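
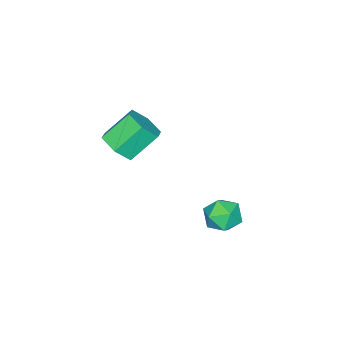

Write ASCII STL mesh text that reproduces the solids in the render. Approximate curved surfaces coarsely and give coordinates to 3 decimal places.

solid 
facet normal 0.589 -0.421 -0.690
outer loop
vertex 2.764 -4.765 1.965
vertex 2.253 -4.212 1.191
vertex 3.121 -3.788 1.674
endloop
endfacet
facet normal 0.737 -0.069 0.672
outer loop
vertex 2.764 -4.765 1.965
vertex 3.121 -3.788 1.674
vertex 1.639 -3.961 3.283
endloop
endfacet
facet normal 0.737 -0.069 0.672
outer loop
vertex 1.639 -3.961 3.283
vertex 3.121 -3.788 1.674
vertex 1.996 -2.984 2.991
endloop
endfacet
facet normal -0.588 0.421 0.690
outer loop
vertex 1.639 -3.961 3.283
vertex 1.996 -2.984 2.991
vertex 1.127 -3.408 2.509
endloop
endfacet
facet normal 0.589 -0.420 -0.690
outer loop
vertex 3.121 -3.788 1.674
vertex 2.253 -4.212 1.191
vertex 2.609 -3.235 0.9
endloop
endfacet
facet normal 0.655 0.749 0.102
outer loop
vertex 3.121 -3.788 1.674
vertex 2.609 -3.235 0.9
vertex 1.996 -2.984 2.991
endloop
endfacet
facet normal 0.655 0.749 0.102
outer loop
vertex 1.996 -2.984 2.991
vertex 2.609 -3.235 0.9
vertex 1.484 -2.431 2.217
endloop
endfacet
facet normal -0.588 0.421 0.690
outer loop
vertex 1.996 -2.984 2.991
vertex 1.484 -2.431 2.217
vertex 1.127 -3.408 2.509
endloop
endfacet
facet normal 0.589 -0.420 -0.690
outer loop
vertex 2.609 -3.235 0.9
vertex 2.253 -4.212 1.191
vertex 1.741 -3.659 0.417
endloop
endfacet
facet normal -0.082 0.818 -0.570
outer loop
vertex 2.609 -3.235 0.9
vertex 1.741 -3.659 0.417
vertex 1.484 -2.431 2.217
endloop
endfacet
facet normal -0.083 0.818 -0.570
outer loop
vertex 1.484 -2.431 2.217
vertex 1.741 -3.659 0.417
vertex 0.616 -2.855 1.735
endloop
endfacet
facet normal -0.589 0.421 0.690
outer loop
vertex 1.484 -2.431 2.217
vertex 0.616 -2.855 1.735
vertex 1.127 -3.408 2.509
endloop
endfacet
facet normal 0.588 -0.421 -0.690
outer loop
vertex 1.741 -3.659 0.417
vertex 2.253 -4.212 1.191
vertex 1.384 -4.636 0.709
endloop
endfacet
facet normal -0.738 0.069 -0.672
outer loop
vertex 1.741 -3.659 0.417
vertex 1.384 -4.636 0.709
vertex 0.616 -2.855 1.735
endloop
endfacet
facet normal -0.737 0.069 -0.672
outer loop
vertex 0.616 -2.855 1.735
vertex 1.384 -4.636 0.709
vertex 0.259 -3.832 2.026
endloop
endfacet
facet normal -0.589 0.421 0.690
outer loop
vertex 0.616 -2.855 1.735
vertex 0.259 -3.832 2.026
vertex 1.127 -3.408 2.509
endloop
endfacet
facet normal 0.588 -0.421 -0.690
outer loop
vertex 1.384 -4.636 0.709
vertex 2.253 -4.212 1.191
vertex 1.896 -5.189 1.483
endloop
endfacet
facet normal -0.655 -0.749 -0.102
outer loop
vertex 1.384 -4.636 0.709
vertex 1.896 -5.189 1.483
vertex 0.259 -3.832 2.026
endloop
endfacet
facet normal -0.655 -0.749 -0.102
outer loop
vertex 0.259 -3.832 2.026
vertex 1.896 -5.189 1.483
vertex 0.771 -4.385 2.8
endloop
endfacet
facet normal -0.589 0.420 0.690
outer loop
vertex 0.259 -3.832 2.026
vertex 0.771 -4.385 2.8
vertex 1.127 -3.408 2.509
endloop
endfacet
facet normal 0.589 -0.421 -0.690
outer loop
vertex 1.896 -5.189 1.483
vertex 2.253 -4.212 1.191
vertex 2.764 -4.765 1.965
endloop
endfacet
facet normal 0.083 -0.818 0.570
outer loop
vertex 1.896 -5.189 1.483
vertex 2.764 -4.765 1.965
vertex 0.771 -4.385 2.8
endloop
endfacet
facet normal 0.083 -0.818 0.569
outer loop
vertex 0.771 -4.385 2.8
vertex 2.764 -4.765 1.965
vertex 1.639 -3.961 3.283
endloop
endfacet
facet normal -0.589 0.420 0.690
outer loop
vertex 0.771 -4.385 2.8
vertex 1.639 -3.961 3.283
vertex 1.127 -3.408 2.509
endloop
endfacet
facet normal -0.630 -0.190 0.753
outer loop
vertex 1.689 2.119 -0.382
vertex 1.591 1.147 -0.709
vertex 2.327 1.391 -0.031
endloop
endfacet
facet normal -0.159 0.312 0.937
outer loop
vertex 1.689 2.119 -0.382
vertex 2.327 1.391 -0.031
vertex 2.694 2.321 -0.279
endloop
endfacet
facet normal -0.220 0.853 0.474
outer loop
vertex 1.689 2.119 -0.382
vertex 2.694 2.321 -0.279
vertex 2.184 2.652 -1.112
endloop
endfacet
facet normal -0.730 0.684 0.004
outer loop
vertex 1.689 2.119 -0.382
vertex 2.184 2.652 -1.112
vertex 1.503 1.927 -1.377
endloop
endfacet
facet normal -0.984 0.040 0.176
outer loop
vertex 1.689 2.119 -0.382
vertex 1.503 1.927 -1.377
vertex 1.591 1.147 -0.709
endloop
endfacet
facet normal 0.496 0.036 0.868
outer loop
vertex 2.694 2.321 -0.279
vertex 2.327 1.391 -0.031
vertex 3.217 1.473 -0.543
endloop
endfacet
facet normal -0.268 -0.776 0.570
outer loop
vertex 2.327 1.391 -0.031
vertex 1.591 1.147 -0.709
vertex 2.536 0.748 -0.808
endloop
endfacet
facet normal -0.839 -0.405 -0.362
outer loop
vertex 1.591 1.147 -0.709
vertex 1.503 1.927 -1.377
vertex 2.026 1.079 -1.641
endloop
endfacet
facet normal -0.428 0.636 -0.642
outer loop
vertex 1.503 1.927 -1.377
vertex 2.184 2.652 -1.112
vertex 2.393 2.009 -1.889
endloop
endfacet
facet normal 0.397 0.910 0.119
outer loop
vertex 2.184 2.652 -1.112
vertex 2.694 2.321 -0.279
vertex 3.129 2.253 -1.211
endloop
endfacet
facet normal 0.730 -0.684 -0.004
outer loop
vertex 3.031 1.281 -1.538
vertex 3.217 1.473 -0.543
vertex 2.536 0.748 -0.808
endloop
endfacet
facet normal 0.220 -0.853 -0.474
outer loop
vertex 3.031 1.281 -1.538
vertex 2.536 0.748 -0.808
vertex 2.026 1.079 -1.641
endloop
endfacet
facet normal 0.159 -0.312 -0.937
outer loop
vertex 3.031 1.281 -1.538
vertex 2.026 1.079 -1.641
vertex 2.393 2.009 -1.889
endloop
endfacet
facet normal 0.630 0.190 -0.753
outer loop
vertex 3.031 1.281 -1.538
vertex 2.393 2.009 -1.889
vertex 3.129 2.253 -1.211
endloop
endfacet
facet normal 0.984 -0.040 -0.176
outer loop
vertex 3.031 1.281 -1.538
vertex 3.129 2.253 -1.211
vertex 3.217 1.473 -0.543
endloop
endfacet
facet normal 0.428 -0.636 0.642
outer loop
vertex 2.536 0.748 -0.808
vertex 3.217 1.473 -0.543
vertex 2.327 1.391 -0.031
endloop
endfacet
facet normal -0.397 -0.910 -0.119
outer loop
vertex 2.026 1.079 -1.641
vertex 2.536 0.748 -0.808
vertex 1.591 1.147 -0.709
endloop
endfacet
facet normal -0.496 -0.036 -0.868
outer loop
vertex 2.393 2.009 -1.889
vertex 2.026 1.079 -1.641
vertex 1.503 1.927 -1.377
endloop
endfacet
facet normal 0.268 0.776 -0.570
outer loop
vertex 3.129 2.253 -1.211
vertex 2.393 2.009 -1.889
vertex 2.184 2.652 -1.112
endloop
endfacet
facet normal 0.839 0.405 0.362
outer loop
vertex 3.217 1.473 -0.543
vertex 3.129 2.253 -1.211
vertex 2.694 2.321 -0.279
endloop
endfacet

endsolid


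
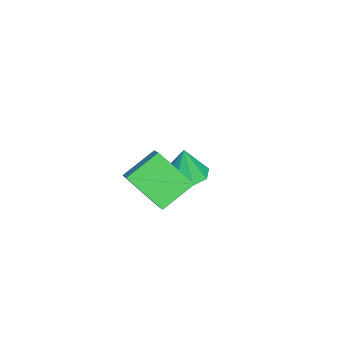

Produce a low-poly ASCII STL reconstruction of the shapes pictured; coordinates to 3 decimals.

solid 
facet normal -0.751 -0.406 -0.521
outer loop
vertex 1.034 0.207 1.159
vertex -0.1 1.162 2.049
vertex 1.2 1.735 -0.271
endloop
endfacet
facet normal 0.657 -0.552 -0.514
outer loop
vertex 1.98 2.158 0.271
vertex 1.034 0.207 1.159
vertex 1.2 1.735 -0.271
endloop
endfacet
facet normal -0.751 -0.406 -0.521
outer loop
vertex 1.2 1.735 -0.271
vertex -0.1 1.162 2.049
vertex 0.065 2.691 0.619
endloop
endfacet
facet normal 0.079 0.728 -0.681
outer loop
vertex 0.065 2.691 0.619
vertex 1.98 2.158 0.271
vertex 1.2 1.735 -0.271
endloop
endfacet
facet normal -0.079 -0.728 0.681
outer loop
vertex 1.034 0.207 1.159
vertex 0.68 1.585 2.591
vertex -0.1 1.162 2.049
endloop
endfacet
facet normal 0.656 -0.552 -0.515
outer loop
vertex 1.815 0.629 1.701
vertex 1.034 0.207 1.159
vertex 1.98 2.158 0.271
endloop
endfacet
facet normal -0.079 -0.728 0.681
outer loop
vertex 1.815 0.629 1.701
vertex 0.68 1.585 2.591
vertex 1.034 0.207 1.159
endloop
endfacet
facet normal -0.657 0.552 0.514
outer loop
vertex -0.1 1.162 2.049
vertex 0.68 1.585 2.591
vertex 0.065 2.691 0.619
endloop
endfacet
facet normal 0.079 0.728 -0.681
outer loop
vertex 0.846 3.113 1.161
vertex 1.98 2.158 0.271
vertex 0.065 2.691 0.619
endloop
endfacet
facet normal -0.656 0.553 0.514
outer loop
vertex 0.065 2.691 0.619
vertex 0.68 1.585 2.591
vertex 0.846 3.113 1.161
endloop
endfacet
facet normal 0.751 0.406 0.521
outer loop
vertex 0.846 3.113 1.161
vertex 1.815 0.629 1.701
vertex 1.98 2.158 0.271
endloop
endfacet
facet normal 0.751 0.406 0.521
outer loop
vertex 0.68 1.585 2.591
vertex 1.815 0.629 1.701
vertex 0.846 3.113 1.161
endloop
endfacet
facet normal -0.097 0.050 -0.994
outer loop
vertex -3.38 0.548 -2.317
vertex -3.889 1.381 -2.225
vertex -2.941 1.156 -2.329
endloop
endfacet
facet normal 0.750 -0.534 0.390
outer loop
vertex -3.38 0.548 -2.317
vertex -2.941 1.156 -2.329
vertex -3.731 1.299 -0.615
endloop
endfacet
facet normal -0.097 0.049 -0.994
outer loop
vertex -2.941 1.156 -2.329
vertex -3.889 1.381 -2.225
vertex -3.057 1.896 -2.281
endloop
endfacet
facet normal 0.906 0.116 0.408
outer loop
vertex -2.941 1.156 -2.329
vertex -3.057 1.896 -2.281
vertex -3.731 1.299 -0.615
endloop
endfacet
facet normal -0.098 0.051 -0.994
outer loop
vertex -3.057 1.896 -2.281
vertex -3.889 1.381 -2.225
vertex -3.661 2.333 -2.199
endloop
endfacet
facet normal 0.558 0.683 0.471
outer loop
vertex -3.057 1.896 -2.281
vertex -3.661 2.333 -2.199
vertex -3.731 1.299 -0.615
endloop
endfacet
facet normal -0.097 0.050 -0.994
outer loop
vertex -3.661 2.333 -2.199
vertex -3.889 1.381 -2.225
vertex -4.398 2.213 -2.133
endloop
endfacet
facet normal -0.088 0.836 0.542
outer loop
vertex -3.661 2.333 -2.199
vertex -4.398 2.213 -2.133
vertex -3.731 1.299 -0.615
endloop
endfacet
facet normal -0.097 0.051 -0.994
outer loop
vertex -4.398 2.213 -2.133
vertex -3.889 1.381 -2.225
vertex -4.837 1.605 -2.121
endloop
endfacet
facet normal -0.655 0.485 0.580
outer loop
vertex -4.398 2.213 -2.133
vertex -4.837 1.605 -2.121
vertex -3.731 1.299 -0.615
endloop
endfacet
facet normal -0.097 0.051 -0.994
outer loop
vertex -4.837 1.605 -2.121
vertex -3.889 1.381 -2.225
vertex -4.721 0.866 -2.17
endloop
endfacet
facet normal -0.811 -0.165 0.562
outer loop
vertex -4.837 1.605 -2.121
vertex -4.721 0.866 -2.17
vertex -3.731 1.299 -0.615
endloop
endfacet
facet normal -0.097 0.050 -0.994
outer loop
vertex -4.721 0.866 -2.17
vertex -3.889 1.381 -2.225
vertex -4.117 0.428 -2.251
endloop
endfacet
facet normal -0.464 -0.732 0.499
outer loop
vertex -4.721 0.866 -2.17
vertex -4.117 0.428 -2.251
vertex -3.731 1.299 -0.615
endloop
endfacet
facet normal -0.097 0.050 -0.994
outer loop
vertex -4.117 0.428 -2.251
vertex -3.889 1.381 -2.225
vertex -3.38 0.548 -2.317
endloop
endfacet
facet normal 0.182 -0.885 0.428
outer loop
vertex -4.117 0.428 -2.251
vertex -3.38 0.548 -2.317
vertex -3.731 1.299 -0.615
endloop
endfacet

endsolid


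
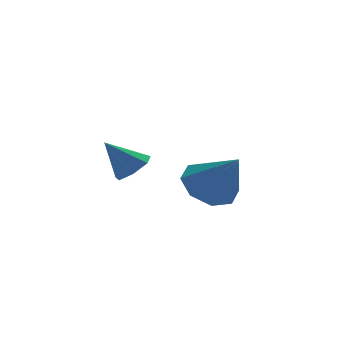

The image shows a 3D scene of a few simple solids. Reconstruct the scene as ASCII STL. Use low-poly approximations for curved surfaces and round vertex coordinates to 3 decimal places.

solid 
facet normal 0.555 -0.303 -0.775
outer loop
vertex 1.054 0.909 -0.172
vertex 0.469 0.982 -0.619
vertex 0.984 1.485 -0.447
endloop
endfacet
facet normal 0.517 0.419 0.747
outer loop
vertex 1.054 0.909 -0.172
vertex 0.984 1.485 -0.447
vertex -0.329 1.418 0.499
endloop
endfacet
facet normal 0.554 -0.302 -0.776
outer loop
vertex 0.984 1.485 -0.447
vertex 0.469 0.982 -0.619
vertex 0.526 1.683 -0.851
endloop
endfacet
facet normal 0.157 0.945 0.285
outer loop
vertex 0.984 1.485 -0.447
vertex 0.526 1.683 -0.851
vertex -0.329 1.418 0.499
endloop
endfacet
facet normal 0.554 -0.302 -0.776
outer loop
vertex 0.526 1.683 -0.851
vertex 0.469 0.982 -0.619
vertex 0.025 1.353 -1.08
endloop
endfacet
facet normal -0.497 0.856 -0.147
outer loop
vertex 0.526 1.683 -0.851
vertex 0.025 1.353 -1.08
vertex -0.329 1.418 0.499
endloop
endfacet
facet normal 0.553 -0.302 -0.776
outer loop
vertex 0.025 1.353 -1.08
vertex 0.469 0.982 -0.619
vertex -0.142 0.744 -0.962
endloop
endfacet
facet normal -0.950 0.218 -0.222
outer loop
vertex 0.025 1.353 -1.08
vertex -0.142 0.744 -0.962
vertex -0.329 1.418 0.499
endloop
endfacet
facet normal 0.554 -0.303 -0.776
outer loop
vertex -0.142 0.744 -0.962
vertex 0.469 0.982 -0.619
vertex 0.151 0.315 -0.585
endloop
endfacet
facet normal -0.864 -0.489 0.115
outer loop
vertex -0.142 0.744 -0.962
vertex 0.151 0.315 -0.585
vertex -0.329 1.418 0.499
endloop
endfacet
facet normal 0.553 -0.303 -0.776
outer loop
vertex 0.151 0.315 -0.585
vertex 0.469 0.982 -0.619
vertex 0.684 0.388 -0.234
endloop
endfacet
facet normal -0.302 -0.732 0.611
outer loop
vertex 0.151 0.315 -0.585
vertex 0.684 0.388 -0.234
vertex -0.329 1.418 0.499
endloop
endfacet
facet normal 0.555 -0.302 -0.775
outer loop
vertex 0.684 0.388 -0.234
vertex 0.469 0.982 -0.619
vertex 1.054 0.909 -0.172
endloop
endfacet
facet normal 0.312 -0.328 0.892
outer loop
vertex 0.684 0.388 -0.234
vertex 1.054 0.909 -0.172
vertex -0.329 1.418 0.499
endloop
endfacet
facet normal -0.182 0.638 -0.748
outer loop
vertex 2.401 -2.495 -0.707
vertex 1.471 -2.337 -0.346
vertex 2.374 -1.91 -0.202
endloop
endfacet
facet normal 0.960 -0.156 0.232
outer loop
vertex 2.401 -2.495 -0.707
vertex 2.374 -1.91 -0.202
vertex 1.809 -3.523 1.046
endloop
endfacet
facet normal -0.182 0.637 -0.749
outer loop
vertex 2.374 -1.91 -0.202
vertex 1.471 -2.337 -0.346
vertex 1.819 -1.575 0.218
endloop
endfacet
facet normal 0.682 0.283 0.675
outer loop
vertex 2.374 -1.91 -0.202
vertex 1.819 -1.575 0.218
vertex 1.809 -3.523 1.046
endloop
endfacet
facet normal -0.183 0.637 -0.749
outer loop
vertex 1.819 -1.575 0.218
vertex 1.471 -2.337 -0.346
vertex 1.059 -1.687 0.308
endloop
endfacet
facet normal 0.051 0.390 0.919
outer loop
vertex 1.819 -1.575 0.218
vertex 1.059 -1.687 0.308
vertex 1.809 -3.523 1.046
endloop
endfacet
facet normal -0.181 0.638 -0.748
outer loop
vertex 1.059 -1.687 0.308
vertex 1.471 -2.337 -0.346
vertex 0.54 -2.179 0.014
endloop
endfacet
facet normal -0.561 0.101 0.822
outer loop
vertex 1.059 -1.687 0.308
vertex 0.54 -2.179 0.014
vertex 1.809 -3.523 1.046
endloop
endfacet
facet normal -0.182 0.636 -0.750
outer loop
vertex 0.54 -2.179 0.014
vertex 1.471 -2.337 -0.346
vertex 0.567 -2.765 -0.49
endloop
endfacet
facet normal -0.797 -0.415 0.440
outer loop
vertex 0.54 -2.179 0.014
vertex 0.567 -2.765 -0.49
vertex 1.809 -3.523 1.046
endloop
endfacet
facet normal -0.183 0.637 -0.749
outer loop
vertex 0.567 -2.765 -0.49
vertex 1.471 -2.337 -0.346
vertex 1.123 -3.099 -0.91
endloop
endfacet
facet normal -0.517 -0.856 -0.004
outer loop
vertex 0.567 -2.765 -0.49
vertex 1.123 -3.099 -0.91
vertex 1.809 -3.523 1.046
endloop
endfacet
facet normal -0.182 0.637 -0.749
outer loop
vertex 1.123 -3.099 -0.91
vertex 1.471 -2.337 -0.346
vertex 1.882 -2.988 -1.0
endloop
endfacet
facet normal 0.111 -0.962 -0.248
outer loop
vertex 1.123 -3.099 -0.91
vertex 1.882 -2.988 -1.0
vertex 1.809 -3.523 1.046
endloop
endfacet
facet normal -0.182 0.637 -0.749
outer loop
vertex 1.882 -2.988 -1.0
vertex 1.471 -2.337 -0.346
vertex 2.401 -2.495 -0.707
endloop
endfacet
facet normal 0.724 -0.673 -0.150
outer loop
vertex 1.882 -2.988 -1.0
vertex 2.401 -2.495 -0.707
vertex 1.809 -3.523 1.046
endloop
endfacet

endsolid


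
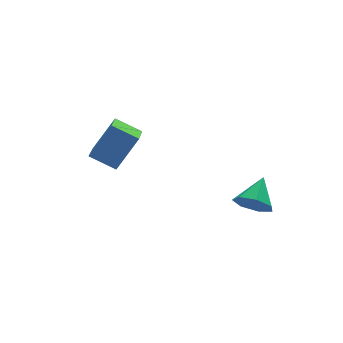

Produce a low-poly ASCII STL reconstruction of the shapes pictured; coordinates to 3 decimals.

solid 
facet normal -0.697 0.561 0.447
outer loop
vertex -2.739 -0.03 3.217
vertex -2.021 1.448 2.481
vertex -3.741 -0.209 1.881
endloop
endfacet
facet normal -0.399 -0.821 0.409
outer loop
vertex -2.899 -0.888 1.339
vertex -2.739 -0.03 3.217
vertex -3.741 -0.209 1.881
endloop
endfacet
facet normal -0.696 0.561 0.448
outer loop
vertex -3.741 -0.209 1.881
vertex -2.021 1.448 2.481
vertex -3.024 1.269 1.145
endloop
endfacet
facet normal -0.597 -0.106 -0.795
outer loop
vertex -3.024 1.269 1.145
vertex -2.899 -0.888 1.339
vertex -3.741 -0.209 1.881
endloop
endfacet
facet normal 0.597 0.106 0.795
outer loop
vertex -2.739 -0.03 3.217
vertex -1.179 0.769 1.939
vertex -2.021 1.448 2.481
endloop
endfacet
facet normal -0.398 -0.821 0.409
outer loop
vertex -1.896 -0.709 2.675
vertex -2.739 -0.03 3.217
vertex -2.899 -0.888 1.339
endloop
endfacet
facet normal 0.597 0.106 0.795
outer loop
vertex -1.896 -0.709 2.675
vertex -1.179 0.769 1.939
vertex -2.739 -0.03 3.217
endloop
endfacet
facet normal 0.399 0.821 -0.409
outer loop
vertex -2.021 1.448 2.481
vertex -1.179 0.769 1.939
vertex -3.024 1.269 1.145
endloop
endfacet
facet normal -0.597 -0.106 -0.795
outer loop
vertex -2.181 0.59 0.603
vertex -2.899 -0.888 1.339
vertex -3.024 1.269 1.145
endloop
endfacet
facet normal 0.398 0.821 -0.409
outer loop
vertex -3.024 1.269 1.145
vertex -1.179 0.769 1.939
vertex -2.181 0.59 0.603
endloop
endfacet
facet normal 0.696 -0.561 -0.448
outer loop
vertex -2.181 0.59 0.603
vertex -1.896 -0.709 2.675
vertex -2.899 -0.888 1.339
endloop
endfacet
facet normal 0.697 -0.561 -0.447
outer loop
vertex -1.179 0.769 1.939
vertex -1.896 -0.709 2.675
vertex -2.181 0.59 0.603
endloop
endfacet
facet normal -0.591 -0.601 -0.538
outer loop
vertex 2.164 -2.765 -1.295
vertex 1.794 -3.024 -0.599
vertex 1.589 -2.385 -1.088
endloop
endfacet
facet normal 0.375 0.812 -0.448
outer loop
vertex 2.164 -2.765 -1.295
vertex 1.589 -2.385 -1.088
vertex 2.626 -2.176 0.159
endloop
endfacet
facet normal -0.590 -0.601 -0.539
outer loop
vertex 1.589 -2.385 -1.088
vertex 1.794 -3.024 -0.599
vertex 1.167 -2.486 -0.513
endloop
endfacet
facet normal -0.214 0.977 0.014
outer loop
vertex 1.589 -2.385 -1.088
vertex 1.167 -2.486 -0.513
vertex 2.626 -2.176 0.159
endloop
endfacet
facet normal -0.590 -0.602 -0.537
outer loop
vertex 1.167 -2.486 -0.513
vertex 1.794 -3.024 -0.599
vertex 1.218 -2.992 -0.002
endloop
endfacet
facet normal -0.433 0.618 0.656
outer loop
vertex 1.167 -2.486 -0.513
vertex 1.218 -2.992 -0.002
vertex 2.626 -2.176 0.159
endloop
endfacet
facet normal -0.591 -0.601 -0.538
outer loop
vertex 1.218 -2.992 -0.002
vertex 1.794 -3.024 -0.599
vertex 1.702 -3.522 0.058
endloop
endfacet
facet normal -0.117 0.006 0.993
outer loop
vertex 1.218 -2.992 -0.002
vertex 1.702 -3.522 0.058
vertex 2.626 -2.176 0.159
endloop
endfacet
facet normal -0.591 -0.601 -0.538
outer loop
vertex 1.702 -3.522 0.058
vertex 1.794 -3.024 -0.599
vertex 2.255 -3.677 -0.376
endloop
endfacet
facet normal 0.495 -0.398 0.773
outer loop
vertex 1.702 -3.522 0.058
vertex 2.255 -3.677 -0.376
vertex 2.626 -2.176 0.159
endloop
endfacet
facet normal -0.591 -0.601 -0.539
outer loop
vertex 2.255 -3.677 -0.376
vertex 1.794 -3.024 -0.599
vertex 2.461 -3.34 -0.978
endloop
endfacet
facet normal 0.943 -0.290 0.160
outer loop
vertex 2.255 -3.677 -0.376
vertex 2.461 -3.34 -0.978
vertex 2.626 -2.176 0.159
endloop
endfacet
facet normal -0.591 -0.602 -0.538
outer loop
vertex 2.461 -3.34 -0.978
vertex 1.794 -3.024 -0.599
vertex 2.164 -2.765 -1.295
endloop
endfacet
facet normal 0.890 0.248 -0.383
outer loop
vertex 2.461 -3.34 -0.978
vertex 2.164 -2.765 -1.295
vertex 2.626 -2.176 0.159
endloop
endfacet

endsolid


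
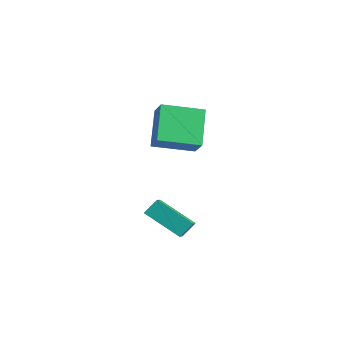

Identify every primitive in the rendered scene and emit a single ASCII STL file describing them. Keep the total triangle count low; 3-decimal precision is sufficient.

solid 
facet normal -0.735 -0.449 0.509
outer loop
vertex 3.328 -2.431 -0.759
vertex 2.536 -1.8 -1.346
vertex 3.284 -3.058 -1.375
endloop
endfacet
facet normal 0.677 -0.540 0.501
outer loop
vertex 4.724 -2.18 -2.374
vertex 3.328 -2.431 -0.759
vertex 3.284 -3.058 -1.375
endloop
endfacet
facet normal -0.734 -0.448 0.510
outer loop
vertex 3.284 -3.058 -1.375
vertex 2.536 -1.8 -1.346
vertex 2.492 -2.428 -1.961
endloop
endfacet
facet normal -0.050 -0.713 -0.699
outer loop
vertex 2.492 -2.428 -1.961
vertex 4.724 -2.18 -2.374
vertex 3.284 -3.058 -1.375
endloop
endfacet
facet normal 0.050 0.713 0.699
outer loop
vertex 3.328 -2.431 -0.759
vertex 3.976 -0.922 -2.345
vertex 2.536 -1.8 -1.346
endloop
endfacet
facet normal 0.677 -0.539 0.502
outer loop
vertex 4.768 -1.552 -1.759
vertex 3.328 -2.431 -0.759
vertex 4.724 -2.18 -2.374
endloop
endfacet
facet normal 0.050 0.713 0.699
outer loop
vertex 4.768 -1.552 -1.759
vertex 3.976 -0.922 -2.345
vertex 3.328 -2.431 -0.759
endloop
endfacet
facet normal -0.677 0.539 -0.502
outer loop
vertex 2.536 -1.8 -1.346
vertex 3.976 -0.922 -2.345
vertex 2.492 -2.428 -1.961
endloop
endfacet
facet normal -0.050 -0.713 -0.699
outer loop
vertex 3.932 -1.549 -2.961
vertex 4.724 -2.18 -2.374
vertex 2.492 -2.428 -1.961
endloop
endfacet
facet normal -0.677 0.539 -0.501
outer loop
vertex 2.492 -2.428 -1.961
vertex 3.976 -0.922 -2.345
vertex 3.932 -1.549 -2.961
endloop
endfacet
facet normal 0.735 0.448 -0.510
outer loop
vertex 3.932 -1.549 -2.961
vertex 4.768 -1.552 -1.759
vertex 4.724 -2.18 -2.374
endloop
endfacet
facet normal 0.734 0.449 -0.509
outer loop
vertex 3.976 -0.922 -2.345
vertex 4.768 -1.552 -1.759
vertex 3.932 -1.549 -2.961
endloop
endfacet
facet normal -0.561 0.443 0.700
outer loop
vertex -1.628 0.812 1.946
vertex -0.761 2.625 1.494
vertex -2.548 1.033 1.069
endloop
endfacet
facet normal -0.421 -0.880 0.219
outer loop
vertex -1.359 0.095 -0.414
vertex -1.628 0.812 1.946
vertex -2.548 1.033 1.069
endloop
endfacet
facet normal -0.561 0.443 0.700
outer loop
vertex -2.548 1.033 1.069
vertex -0.761 2.625 1.494
vertex -1.681 2.846 0.617
endloop
endfacet
facet normal -0.713 0.171 -0.680
outer loop
vertex -1.681 2.846 0.617
vertex -1.359 0.095 -0.414
vertex -2.548 1.033 1.069
endloop
endfacet
facet normal 0.713 -0.171 0.680
outer loop
vertex -1.628 0.812 1.946
vertex 0.428 1.687 0.011
vertex -0.761 2.625 1.494
endloop
endfacet
facet normal -0.421 -0.880 0.219
outer loop
vertex -0.439 -0.126 0.463
vertex -1.628 0.812 1.946
vertex -1.359 0.095 -0.414
endloop
endfacet
facet normal 0.713 -0.171 0.680
outer loop
vertex -0.439 -0.126 0.463
vertex 0.428 1.687 0.011
vertex -1.628 0.812 1.946
endloop
endfacet
facet normal 0.421 0.880 -0.219
outer loop
vertex -0.761 2.625 1.494
vertex 0.428 1.687 0.011
vertex -1.681 2.846 0.617
endloop
endfacet
facet normal -0.713 0.171 -0.680
outer loop
vertex -0.492 1.908 -0.866
vertex -1.359 0.095 -0.414
vertex -1.681 2.846 0.617
endloop
endfacet
facet normal 0.421 0.880 -0.219
outer loop
vertex -1.681 2.846 0.617
vertex 0.428 1.687 0.011
vertex -0.492 1.908 -0.866
endloop
endfacet
facet normal 0.561 -0.443 -0.700
outer loop
vertex -0.492 1.908 -0.866
vertex -0.439 -0.126 0.463
vertex -1.359 0.095 -0.414
endloop
endfacet
facet normal 0.561 -0.443 -0.700
outer loop
vertex 0.428 1.687 0.011
vertex -0.439 -0.126 0.463
vertex -0.492 1.908 -0.866
endloop
endfacet

endsolid


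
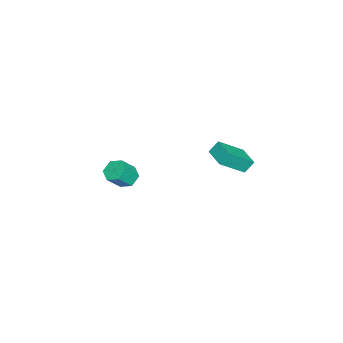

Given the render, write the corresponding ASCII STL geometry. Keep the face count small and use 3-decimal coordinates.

solid 
facet normal -0.506 0.420 -0.753
outer loop
vertex -0.79 -2.525 -2.037
vertex -1.411 -2.916 -1.838
vertex -1.283 -2.228 -1.54
endloop
endfacet
facet normal 0.570 0.818 0.076
outer loop
vertex -0.79 -2.525 -2.037
vertex -1.283 -2.228 -1.54
vertex -0.108 -3.094 -1.02
endloop
endfacet
facet normal 0.570 0.818 0.076
outer loop
vertex -0.108 -3.094 -1.02
vertex -1.283 -2.228 -1.54
vertex -0.601 -2.797 -0.523
endloop
endfacet
facet normal 0.505 -0.422 0.753
outer loop
vertex -0.108 -3.094 -1.02
vertex -0.601 -2.797 -0.523
vertex -0.729 -3.484 -0.822
endloop
endfacet
facet normal -0.505 0.420 -0.754
outer loop
vertex -1.283 -2.228 -1.54
vertex -1.411 -2.916 -1.838
vertex -1.904 -2.619 -1.342
endloop
endfacet
facet normal -0.278 0.747 0.604
outer loop
vertex -1.283 -2.228 -1.54
vertex -1.904 -2.619 -1.342
vertex -0.601 -2.797 -0.523
endloop
endfacet
facet normal -0.278 0.747 0.604
outer loop
vertex -0.601 -2.797 -0.523
vertex -1.904 -2.619 -1.342
vertex -1.222 -3.188 -0.325
endloop
endfacet
facet normal 0.506 -0.422 0.753
outer loop
vertex -0.601 -2.797 -0.523
vertex -1.222 -3.188 -0.325
vertex -0.729 -3.484 -0.822
endloop
endfacet
facet normal -0.505 0.421 -0.754
outer loop
vertex -1.904 -2.619 -1.342
vertex -1.411 -2.916 -1.838
vertex -2.032 -3.306 -1.64
endloop
endfacet
facet normal -0.846 -0.071 0.528
outer loop
vertex -1.904 -2.619 -1.342
vertex -2.032 -3.306 -1.64
vertex -1.222 -3.188 -0.325
endloop
endfacet
facet normal -0.846 -0.071 0.528
outer loop
vertex -1.222 -3.188 -0.325
vertex -2.032 -3.306 -1.64
vertex -1.35 -3.875 -0.623
endloop
endfacet
facet normal 0.506 -0.421 0.753
outer loop
vertex -1.222 -3.188 -0.325
vertex -1.35 -3.875 -0.623
vertex -0.729 -3.484 -0.822
endloop
endfacet
facet normal -0.505 0.422 -0.753
outer loop
vertex -2.032 -3.306 -1.64
vertex -1.411 -2.916 -1.838
vertex -1.539 -3.603 -2.137
endloop
endfacet
facet normal -0.570 -0.818 -0.076
outer loop
vertex -2.032 -3.306 -1.64
vertex -1.539 -3.603 -2.137
vertex -1.35 -3.875 -0.623
endloop
endfacet
facet normal -0.570 -0.818 -0.076
outer loop
vertex -1.35 -3.875 -0.623
vertex -1.539 -3.603 -2.137
vertex -0.857 -4.172 -1.12
endloop
endfacet
facet normal 0.506 -0.420 0.753
outer loop
vertex -1.35 -3.875 -0.623
vertex -0.857 -4.172 -1.12
vertex -0.729 -3.484 -0.822
endloop
endfacet
facet normal -0.506 0.422 -0.753
outer loop
vertex -1.539 -3.603 -2.137
vertex -1.411 -2.916 -1.838
vertex -0.918 -3.212 -2.335
endloop
endfacet
facet normal 0.278 -0.747 -0.604
outer loop
vertex -1.539 -3.603 -2.137
vertex -0.918 -3.212 -2.335
vertex -0.857 -4.172 -1.12
endloop
endfacet
facet normal 0.278 -0.747 -0.604
outer loop
vertex -0.857 -4.172 -1.12
vertex -0.918 -3.212 -2.335
vertex -0.236 -3.781 -1.318
endloop
endfacet
facet normal 0.505 -0.420 0.754
outer loop
vertex -0.857 -4.172 -1.12
vertex -0.236 -3.781 -1.318
vertex -0.729 -3.484 -0.822
endloop
endfacet
facet normal -0.506 0.421 -0.753
outer loop
vertex -0.918 -3.212 -2.335
vertex -1.411 -2.916 -1.838
vertex -0.79 -2.525 -2.037
endloop
endfacet
facet normal 0.846 0.071 -0.528
outer loop
vertex -0.918 -3.212 -2.335
vertex -0.79 -2.525 -2.037
vertex -0.236 -3.781 -1.318
endloop
endfacet
facet normal 0.846 0.071 -0.528
outer loop
vertex -0.236 -3.781 -1.318
vertex -0.79 -2.525 -2.037
vertex -0.108 -3.094 -1.02
endloop
endfacet
facet normal 0.505 -0.421 0.754
outer loop
vertex -0.236 -3.781 -1.318
vertex -0.108 -3.094 -1.02
vertex -0.729 -3.484 -0.822
endloop
endfacet
facet normal -0.351 0.520 0.778
outer loop
vertex 1.931 2.835 4.708
vertex 2.966 3.621 4.65
vertex 0.999 3.977 3.524
endloop
endfacet
facet normal -0.796 -0.603 0.045
outer loop
vertex 1.294 3.539 2.87
vertex 1.931 2.835 4.708
vertex 0.999 3.977 3.524
endloop
endfacet
facet normal -0.351 0.521 0.778
outer loop
vertex 0.999 3.977 3.524
vertex 2.966 3.621 4.65
vertex 2.034 4.762 3.466
endloop
endfacet
facet normal -0.493 0.604 -0.627
outer loop
vertex 2.034 4.762 3.466
vertex 1.294 3.539 2.87
vertex 0.999 3.977 3.524
endloop
endfacet
facet normal 0.493 -0.603 0.627
outer loop
vertex 1.931 2.835 4.708
vertex 3.261 3.183 3.996
vertex 2.966 3.621 4.65
endloop
endfacet
facet normal -0.796 -0.604 0.045
outer loop
vertex 2.226 2.398 4.054
vertex 1.931 2.835 4.708
vertex 1.294 3.539 2.87
endloop
endfacet
facet normal 0.493 -0.604 0.626
outer loop
vertex 2.226 2.398 4.054
vertex 3.261 3.183 3.996
vertex 1.931 2.835 4.708
endloop
endfacet
facet normal 0.796 0.603 -0.045
outer loop
vertex 2.966 3.621 4.65
vertex 3.261 3.183 3.996
vertex 2.034 4.762 3.466
endloop
endfacet
facet normal -0.494 0.604 -0.626
outer loop
vertex 2.329 4.325 2.812
vertex 1.294 3.539 2.87
vertex 2.034 4.762 3.466
endloop
endfacet
facet normal 0.796 0.604 -0.044
outer loop
vertex 2.034 4.762 3.466
vertex 3.261 3.183 3.996
vertex 2.329 4.325 2.812
endloop
endfacet
facet normal 0.352 -0.520 -0.778
outer loop
vertex 2.329 4.325 2.812
vertex 2.226 2.398 4.054
vertex 1.294 3.539 2.87
endloop
endfacet
facet normal 0.351 -0.520 -0.778
outer loop
vertex 3.261 3.183 3.996
vertex 2.226 2.398 4.054
vertex 2.329 4.325 2.812
endloop
endfacet

endsolid


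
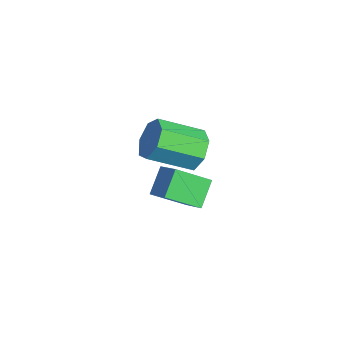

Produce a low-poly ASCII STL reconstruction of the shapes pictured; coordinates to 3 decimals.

solid 
facet normal -0.575 0.487 0.657
outer loop
vertex -3.696 -2.599 0.625
vertex -3.566 -1.201 -0.298
vertex -4.674 -2.916 0.005
endloop
endfacet
facet normal -0.078 -0.832 0.549
outer loop
vertex -3.914 -3.559 -0.862
vertex -3.696 -2.599 0.625
vertex -4.674 -2.916 0.005
endloop
endfacet
facet normal -0.575 0.487 0.657
outer loop
vertex -4.674 -2.916 0.005
vertex -3.566 -1.201 -0.298
vertex -4.543 -1.518 -0.917
endloop
endfacet
facet normal -0.814 -0.265 -0.517
outer loop
vertex -4.543 -1.518 -0.917
vertex -3.914 -3.559 -0.862
vertex -4.674 -2.916 0.005
endloop
endfacet
facet normal 0.814 0.265 0.517
outer loop
vertex -3.696 -2.599 0.625
vertex -2.806 -1.844 -1.165
vertex -3.566 -1.201 -0.298
endloop
endfacet
facet normal -0.078 -0.832 0.549
outer loop
vertex -2.937 -3.242 -0.243
vertex -3.696 -2.599 0.625
vertex -3.914 -3.559 -0.862
endloop
endfacet
facet normal 0.815 0.264 0.516
outer loop
vertex -2.937 -3.242 -0.243
vertex -2.806 -1.844 -1.165
vertex -3.696 -2.599 0.625
endloop
endfacet
facet normal 0.078 0.832 -0.549
outer loop
vertex -3.566 -1.201 -0.298
vertex -2.806 -1.844 -1.165
vertex -4.543 -1.518 -0.917
endloop
endfacet
facet normal -0.815 -0.265 -0.516
outer loop
vertex -3.784 -2.161 -1.785
vertex -3.914 -3.559 -0.862
vertex -4.543 -1.518 -0.917
endloop
endfacet
facet normal 0.078 0.832 -0.549
outer loop
vertex -4.543 -1.518 -0.917
vertex -2.806 -1.844 -1.165
vertex -3.784 -2.161 -1.785
endloop
endfacet
facet normal 0.575 -0.487 -0.657
outer loop
vertex -3.784 -2.161 -1.785
vertex -2.937 -3.242 -0.243
vertex -3.914 -3.559 -0.862
endloop
endfacet
facet normal 0.575 -0.487 -0.657
outer loop
vertex -2.806 -1.844 -1.165
vertex -2.937 -3.242 -0.243
vertex -3.784 -2.161 -1.785
endloop
endfacet
facet normal 0.122 0.878 -0.463
outer loop
vertex -2.069 -1.796 3.55
vertex -2.421 -2.154 2.779
vertex -2.861 -1.73 3.467
endloop
endfacet
facet normal -0.053 0.471 0.881
outer loop
vertex -2.069 -1.796 3.55
vertex -2.861 -1.73 3.467
vertex -2.307 -3.509 4.452
endloop
endfacet
facet normal -0.052 0.471 0.880
outer loop
vertex -2.307 -3.509 4.452
vertex -2.861 -1.73 3.467
vertex -3.098 -3.443 4.37
endloop
endfacet
facet normal -0.121 -0.878 0.462
outer loop
vertex -2.307 -3.509 4.452
vertex -3.098 -3.443 4.37
vertex -2.659 -3.866 3.681
endloop
endfacet
facet normal 0.122 0.878 -0.463
outer loop
vertex -2.861 -1.73 3.467
vertex -2.421 -2.154 2.779
vertex -3.321 -1.983 2.866
endloop
endfacet
facet normal -0.808 0.358 0.468
outer loop
vertex -2.861 -1.73 3.467
vertex -3.321 -1.983 2.866
vertex -3.098 -3.443 4.37
endloop
endfacet
facet normal -0.808 0.358 0.468
outer loop
vertex -3.098 -3.443 4.37
vertex -3.321 -1.983 2.866
vertex -3.558 -3.695 3.768
endloop
endfacet
facet normal -0.122 -0.879 0.461
outer loop
vertex -3.098 -3.443 4.37
vertex -3.558 -3.695 3.768
vertex -2.659 -3.866 3.681
endloop
endfacet
facet normal 0.122 0.878 -0.462
outer loop
vertex -3.321 -1.983 2.866
vertex -2.421 -2.154 2.779
vertex -3.104 -2.364 2.199
endloop
endfacet
facet normal -0.955 -0.024 -0.297
outer loop
vertex -3.321 -1.983 2.866
vertex -3.104 -2.364 2.199
vertex -3.558 -3.695 3.768
endloop
endfacet
facet normal -0.955 -0.024 -0.297
outer loop
vertex -3.558 -3.695 3.768
vertex -3.104 -2.364 2.199
vertex -3.341 -4.077 3.102
endloop
endfacet
facet normal -0.122 -0.878 0.464
outer loop
vertex -3.558 -3.695 3.768
vertex -3.341 -4.077 3.102
vertex -2.659 -3.866 3.681
endloop
endfacet
facet normal 0.122 0.878 -0.462
outer loop
vertex -3.104 -2.364 2.199
vertex -2.421 -2.154 2.779
vertex -2.373 -2.587 1.969
endloop
endfacet
facet normal -0.382 -0.389 -0.838
outer loop
vertex -3.104 -2.364 2.199
vertex -2.373 -2.587 1.969
vertex -3.341 -4.077 3.102
endloop
endfacet
facet normal -0.383 -0.388 -0.838
outer loop
vertex -3.341 -4.077 3.102
vertex -2.373 -2.587 1.969
vertex -2.61 -4.3 2.871
endloop
endfacet
facet normal -0.122 -0.878 0.463
outer loop
vertex -3.341 -4.077 3.102
vertex -2.61 -4.3 2.871
vertex -2.659 -3.866 3.681
endloop
endfacet
facet normal 0.122 0.878 -0.462
outer loop
vertex -2.373 -2.587 1.969
vertex -2.421 -2.154 2.779
vertex -1.678 -2.484 2.348
endloop
endfacet
facet normal 0.477 -0.460 -0.749
outer loop
vertex -2.373 -2.587 1.969
vertex -1.678 -2.484 2.348
vertex -2.61 -4.3 2.871
endloop
endfacet
facet normal 0.478 -0.461 -0.748
outer loop
vertex -2.61 -4.3 2.871
vertex -1.678 -2.484 2.348
vertex -1.916 -4.196 3.25
endloop
endfacet
facet normal -0.121 -0.878 0.463
outer loop
vertex -2.61 -4.3 2.871
vertex -1.916 -4.196 3.25
vertex -2.659 -3.866 3.681
endloop
endfacet
facet normal 0.122 0.878 -0.462
outer loop
vertex -1.678 -2.484 2.348
vertex -2.421 -2.154 2.779
vertex -1.543 -2.132 3.052
endloop
endfacet
facet normal 0.978 -0.186 -0.095
outer loop
vertex -1.678 -2.484 2.348
vertex -1.543 -2.132 3.052
vertex -1.916 -4.196 3.25
endloop
endfacet
facet normal 0.978 -0.186 -0.096
outer loop
vertex -1.916 -4.196 3.25
vertex -1.543 -2.132 3.052
vertex -1.78 -3.844 3.954
endloop
endfacet
facet normal -0.122 -0.878 0.463
outer loop
vertex -1.916 -4.196 3.25
vertex -1.78 -3.844 3.954
vertex -2.659 -3.866 3.681
endloop
endfacet
facet normal 0.122 0.878 -0.463
outer loop
vertex -1.543 -2.132 3.052
vertex -2.421 -2.154 2.779
vertex -2.069 -1.796 3.55
endloop
endfacet
facet normal 0.742 0.229 0.630
outer loop
vertex -1.543 -2.132 3.052
vertex -2.069 -1.796 3.55
vertex -1.78 -3.844 3.954
endloop
endfacet
facet normal 0.742 0.229 0.631
outer loop
vertex -1.78 -3.844 3.954
vertex -2.069 -1.796 3.55
vertex -2.307 -3.509 4.452
endloop
endfacet
facet normal -0.122 -0.878 0.462
outer loop
vertex -1.78 -3.844 3.954
vertex -2.307 -3.509 4.452
vertex -2.659 -3.866 3.681
endloop
endfacet

endsolid


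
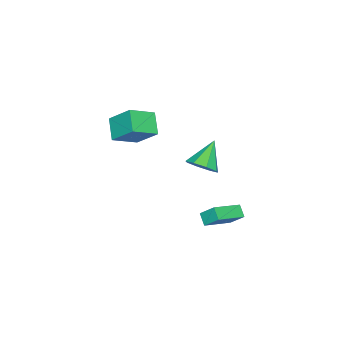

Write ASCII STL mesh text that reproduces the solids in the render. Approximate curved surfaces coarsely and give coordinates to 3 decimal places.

solid 
facet normal 0.757 -0.022 -0.653
outer loop
vertex 1.895 0.202 0.992
vertex 1.23 0.388 0.214
vertex 1.798 0.98 0.853
endloop
endfacet
facet normal 0.246 0.200 0.948
outer loop
vertex 1.895 0.202 0.992
vertex 1.798 0.98 0.853
vertex -0.27 0.432 1.506
endloop
endfacet
facet normal 0.757 -0.022 -0.653
outer loop
vertex 1.798 0.98 0.853
vertex 1.23 0.388 0.214
vertex 1.368 1.411 0.34
endloop
endfacet
facet normal 0.000 0.766 0.643
outer loop
vertex 1.798 0.98 0.853
vertex 1.368 1.411 0.34
vertex -0.27 0.432 1.506
endloop
endfacet
facet normal 0.758 -0.022 -0.652
outer loop
vertex 1.368 1.411 0.34
vertex 1.23 0.388 0.214
vertex 0.858 1.243 -0.247
endloop
endfacet
facet normal -0.440 0.889 0.128
outer loop
vertex 1.368 1.411 0.34
vertex 0.858 1.243 -0.247
vertex -0.27 0.432 1.506
endloop
endfacet
facet normal 0.757 -0.022 -0.653
outer loop
vertex 0.858 1.243 -0.247
vertex 1.23 0.388 0.214
vertex 0.565 0.574 -0.564
endloop
endfacet
facet normal -0.816 0.497 -0.295
outer loop
vertex 0.858 1.243 -0.247
vertex 0.565 0.574 -0.564
vertex -0.27 0.432 1.506
endloop
endfacet
facet normal 0.757 -0.022 -0.653
outer loop
vertex 0.565 0.574 -0.564
vertex 1.23 0.388 0.214
vertex 0.662 -0.204 -0.425
endloop
endfacet
facet normal -0.908 -0.181 -0.379
outer loop
vertex 0.565 0.574 -0.564
vertex 0.662 -0.204 -0.425
vertex -0.27 0.432 1.506
endloop
endfacet
facet normal 0.758 -0.023 -0.652
outer loop
vertex 0.662 -0.204 -0.425
vertex 1.23 0.388 0.214
vertex 1.091 -0.635 0.088
endloop
endfacet
facet normal -0.662 -0.746 -0.074
outer loop
vertex 0.662 -0.204 -0.425
vertex 1.091 -0.635 0.088
vertex -0.27 0.432 1.506
endloop
endfacet
facet normal 0.757 -0.022 -0.653
outer loop
vertex 1.091 -0.635 0.088
vertex 1.23 0.388 0.214
vertex 1.602 -0.467 0.675
endloop
endfacet
facet normal -0.221 -0.869 0.442
outer loop
vertex 1.091 -0.635 0.088
vertex 1.602 -0.467 0.675
vertex -0.27 0.432 1.506
endloop
endfacet
facet normal 0.757 -0.022 -0.653
outer loop
vertex 1.602 -0.467 0.675
vertex 1.23 0.388 0.214
vertex 1.895 0.202 0.992
endloop
endfacet
facet normal 0.155 -0.478 0.865
outer loop
vertex 1.602 -0.467 0.675
vertex 1.895 0.202 0.992
vertex -0.27 0.432 1.506
endloop
endfacet
facet normal -0.674 -0.497 0.547
outer loop
vertex 2.593 -4.908 3.5
vertex 2.647 -3.506 4.839
vertex 1.242 -4.029 2.634
endloop
endfacet
facet normal -0.028 -0.723 -0.691
outer loop
vertex 2.293 -3.254 1.781
vertex 2.593 -4.908 3.5
vertex 1.242 -4.029 2.634
endloop
endfacet
facet normal -0.674 -0.497 0.547
outer loop
vertex 1.242 -4.029 2.634
vertex 2.647 -3.506 4.839
vertex 1.296 -2.626 3.974
endloop
endfacet
facet normal -0.738 0.480 -0.473
outer loop
vertex 1.296 -2.626 3.974
vertex 2.293 -3.254 1.781
vertex 1.242 -4.029 2.634
endloop
endfacet
facet normal 0.738 -0.480 0.473
outer loop
vertex 2.593 -4.908 3.5
vertex 3.698 -2.731 3.986
vertex 2.647 -3.506 4.839
endloop
endfacet
facet normal -0.029 -0.723 -0.690
outer loop
vertex 3.644 -4.134 2.646
vertex 2.593 -4.908 3.5
vertex 2.293 -3.254 1.781
endloop
endfacet
facet normal 0.738 -0.480 0.473
outer loop
vertex 3.644 -4.134 2.646
vertex 3.698 -2.731 3.986
vertex 2.593 -4.908 3.5
endloop
endfacet
facet normal 0.028 0.722 0.691
outer loop
vertex 2.647 -3.506 4.839
vertex 3.698 -2.731 3.986
vertex 1.296 -2.626 3.974
endloop
endfacet
facet normal -0.738 0.480 -0.473
outer loop
vertex 2.347 -1.852 3.12
vertex 2.293 -3.254 1.781
vertex 1.296 -2.626 3.974
endloop
endfacet
facet normal 0.028 0.723 0.690
outer loop
vertex 1.296 -2.626 3.974
vertex 3.698 -2.731 3.986
vertex 2.347 -1.852 3.12
endloop
endfacet
facet normal 0.674 0.497 -0.547
outer loop
vertex 2.347 -1.852 3.12
vertex 3.644 -4.134 2.646
vertex 2.293 -3.254 1.781
endloop
endfacet
facet normal 0.674 0.497 -0.547
outer loop
vertex 3.698 -2.731 3.986
vertex 3.644 -4.134 2.646
vertex 2.347 -1.852 3.12
endloop
endfacet
facet normal -0.839 0.382 -0.388
outer loop
vertex 0.073 2.318 -3.402
vertex 0.557 2.859 -3.917
vertex 0.092 1.427 -4.321
endloop
endfacet
facet normal -0.544 -0.608 0.578
outer loop
vertex 1.863 0.621 -3.503
vertex 0.073 2.318 -3.402
vertex 0.092 1.427 -4.321
endloop
endfacet
facet normal -0.839 0.382 -0.388
outer loop
vertex 0.092 1.427 -4.321
vertex 0.557 2.859 -3.917
vertex 0.576 1.968 -4.836
endloop
endfacet
facet normal 0.015 -0.696 -0.718
outer loop
vertex 0.576 1.968 -4.836
vertex 1.863 0.621 -3.503
vertex 0.092 1.427 -4.321
endloop
endfacet
facet normal -0.015 0.696 0.718
outer loop
vertex 0.073 2.318 -3.402
vertex 2.328 2.053 -3.099
vertex 0.557 2.859 -3.917
endloop
endfacet
facet normal -0.544 -0.608 0.578
outer loop
vertex 1.844 1.512 -2.584
vertex 0.073 2.318 -3.402
vertex 1.863 0.621 -3.503
endloop
endfacet
facet normal -0.015 0.696 0.718
outer loop
vertex 1.844 1.512 -2.584
vertex 2.328 2.053 -3.099
vertex 0.073 2.318 -3.402
endloop
endfacet
facet normal 0.544 0.608 -0.578
outer loop
vertex 0.557 2.859 -3.917
vertex 2.328 2.053 -3.099
vertex 0.576 1.968 -4.836
endloop
endfacet
facet normal 0.015 -0.696 -0.718
outer loop
vertex 2.347 1.162 -4.018
vertex 1.863 0.621 -3.503
vertex 0.576 1.968 -4.836
endloop
endfacet
facet normal 0.544 0.608 -0.578
outer loop
vertex 0.576 1.968 -4.836
vertex 2.328 2.053 -3.099
vertex 2.347 1.162 -4.018
endloop
endfacet
facet normal 0.839 -0.382 0.388
outer loop
vertex 2.347 1.162 -4.018
vertex 1.844 1.512 -2.584
vertex 1.863 0.621 -3.503
endloop
endfacet
facet normal 0.839 -0.382 0.388
outer loop
vertex 2.328 2.053 -3.099
vertex 1.844 1.512 -2.584
vertex 2.347 1.162 -4.018
endloop
endfacet

endsolid


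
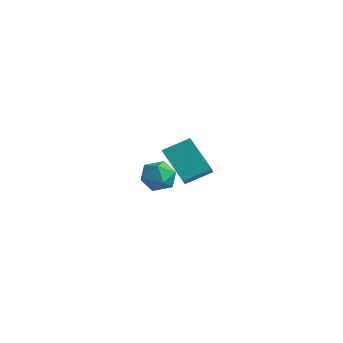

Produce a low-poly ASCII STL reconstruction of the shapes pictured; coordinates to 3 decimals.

solid 
facet normal -0.523 0.623 -0.582
outer loop
vertex 2.489 -0.56 2.058
vertex 4.008 -0.662 0.583
vertex 1.788 -1.747 1.418
endloop
endfacet
facet normal -0.717 0.048 0.696
outer loop
vertex 2.452 -2.538 2.157
vertex 2.489 -0.56 2.058
vertex 1.788 -1.747 1.418
endloop
endfacet
facet normal -0.523 0.623 -0.582
outer loop
vertex 1.788 -1.747 1.418
vertex 4.008 -0.662 0.583
vertex 3.306 -1.849 -0.057
endloop
endfacet
facet normal -0.462 -0.781 -0.421
outer loop
vertex 3.306 -1.849 -0.057
vertex 2.452 -2.538 2.157
vertex 1.788 -1.747 1.418
endloop
endfacet
facet normal 0.461 0.781 0.421
outer loop
vertex 2.489 -0.56 2.058
vertex 4.672 -1.453 1.322
vertex 4.008 -0.662 0.583
endloop
endfacet
facet normal -0.716 0.048 0.696
outer loop
vertex 3.154 -1.351 2.797
vertex 2.489 -0.56 2.058
vertex 2.452 -2.538 2.157
endloop
endfacet
facet normal 0.461 0.781 0.421
outer loop
vertex 3.154 -1.351 2.797
vertex 4.672 -1.453 1.322
vertex 2.489 -0.56 2.058
endloop
endfacet
facet normal 0.717 -0.049 -0.696
outer loop
vertex 4.008 -0.662 0.583
vertex 4.672 -1.453 1.322
vertex 3.306 -1.849 -0.057
endloop
endfacet
facet normal -0.461 -0.781 -0.421
outer loop
vertex 3.971 -2.64 0.682
vertex 2.452 -2.538 2.157
vertex 3.306 -1.849 -0.057
endloop
endfacet
facet normal 0.716 -0.048 -0.696
outer loop
vertex 3.306 -1.849 -0.057
vertex 4.672 -1.453 1.322
vertex 3.971 -2.64 0.682
endloop
endfacet
facet normal 0.523 -0.623 0.582
outer loop
vertex 3.971 -2.64 0.682
vertex 3.154 -1.351 2.797
vertex 2.452 -2.538 2.157
endloop
endfacet
facet normal 0.523 -0.623 0.582
outer loop
vertex 4.672 -1.453 1.322
vertex 3.154 -1.351 2.797
vertex 3.971 -2.64 0.682
endloop
endfacet
facet normal 0.279 0.867 0.413
outer loop
vertex -2.647 3.3 -3.438
vertex -2.916 2.921 -2.46
vertex -1.911 2.777 -2.838
endloop
endfacet
facet normal 0.661 0.730 -0.174
outer loop
vertex -2.647 3.3 -3.438
vertex -1.911 2.777 -2.838
vertex -1.979 2.585 -3.902
endloop
endfacet
facet normal 0.207 0.661 -0.721
outer loop
vertex -2.647 3.3 -3.438
vertex -1.979 2.585 -3.902
vertex -3.025 2.609 -4.181
endloop
endfacet
facet normal -0.455 0.756 -0.471
outer loop
vertex -2.647 3.3 -3.438
vertex -3.025 2.609 -4.181
vertex -3.604 2.817 -3.289
endloop
endfacet
facet normal -0.410 0.883 0.229
outer loop
vertex -2.647 3.3 -3.438
vertex -3.604 2.817 -3.289
vertex -2.916 2.921 -2.46
endloop
endfacet
facet normal 0.991 0.103 -0.082
outer loop
vertex -1.979 2.585 -3.902
vertex -1.911 2.777 -2.838
vertex -1.836 1.763 -3.211
endloop
endfacet
facet normal 0.373 0.326 0.869
outer loop
vertex -1.911 2.777 -2.838
vertex -2.916 2.921 -2.46
vertex -2.415 1.971 -2.319
endloop
endfacet
facet normal -0.742 0.351 0.571
outer loop
vertex -2.916 2.921 -2.46
vertex -3.604 2.817 -3.289
vertex -3.461 1.995 -2.598
endloop
endfacet
facet normal -0.814 0.147 -0.562
outer loop
vertex -3.604 2.817 -3.289
vertex -3.025 2.609 -4.181
vertex -3.529 1.803 -3.662
endloop
endfacet
facet normal 0.258 -0.008 -0.966
outer loop
vertex -3.025 2.609 -4.181
vertex -1.979 2.585 -3.902
vertex -2.524 1.659 -4.04
endloop
endfacet
facet normal 0.455 -0.756 0.471
outer loop
vertex -2.793 1.28 -3.062
vertex -1.836 1.763 -3.211
vertex -2.415 1.971 -2.319
endloop
endfacet
facet normal -0.207 -0.661 0.721
outer loop
vertex -2.793 1.28 -3.062
vertex -2.415 1.971 -2.319
vertex -3.461 1.995 -2.598
endloop
endfacet
facet normal -0.661 -0.730 0.174
outer loop
vertex -2.793 1.28 -3.062
vertex -3.461 1.995 -2.598
vertex -3.529 1.803 -3.662
endloop
endfacet
facet normal -0.279 -0.867 -0.413
outer loop
vertex -2.793 1.28 -3.062
vertex -3.529 1.803 -3.662
vertex -2.524 1.659 -4.04
endloop
endfacet
facet normal 0.410 -0.883 -0.229
outer loop
vertex -2.793 1.28 -3.062
vertex -2.524 1.659 -4.04
vertex -1.836 1.763 -3.211
endloop
endfacet
facet normal 0.814 -0.147 0.562
outer loop
vertex -2.415 1.971 -2.319
vertex -1.836 1.763 -3.211
vertex -1.911 2.777 -2.838
endloop
endfacet
facet normal -0.258 0.008 0.966
outer loop
vertex -3.461 1.995 -2.598
vertex -2.415 1.971 -2.319
vertex -2.916 2.921 -2.46
endloop
endfacet
facet normal -0.991 -0.103 0.082
outer loop
vertex -3.529 1.803 -3.662
vertex -3.461 1.995 -2.598
vertex -3.604 2.817 -3.289
endloop
endfacet
facet normal -0.373 -0.326 -0.869
outer loop
vertex -2.524 1.659 -4.04
vertex -3.529 1.803 -3.662
vertex -3.025 2.609 -4.181
endloop
endfacet
facet normal 0.742 -0.351 -0.571
outer loop
vertex -1.836 1.763 -3.211
vertex -2.524 1.659 -4.04
vertex -1.979 2.585 -3.902
endloop
endfacet

endsolid


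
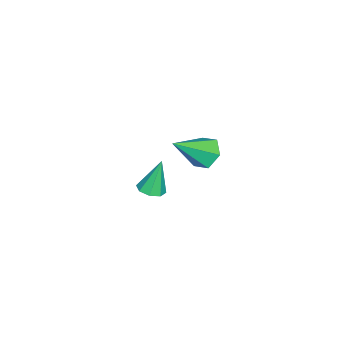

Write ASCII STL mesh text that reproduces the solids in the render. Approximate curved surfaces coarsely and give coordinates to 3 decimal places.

solid 
facet normal 0.209 -0.207 -0.956
outer loop
vertex 0.319 -4.0 -2.727
vertex -0.405 -4.153 -2.852
vertex 0.022 -3.537 -2.892
endloop
endfacet
facet normal 0.714 0.592 0.375
outer loop
vertex 0.319 -4.0 -2.727
vertex 0.022 -3.537 -2.892
vertex -0.815 -3.747 -0.968
endloop
endfacet
facet normal 0.208 -0.206 -0.956
outer loop
vertex 0.022 -3.537 -2.892
vertex -0.405 -4.153 -2.852
vertex -0.525 -3.435 -3.033
endloop
endfacet
facet normal 0.139 0.976 0.167
outer loop
vertex 0.022 -3.537 -2.892
vertex -0.525 -3.435 -3.033
vertex -0.815 -3.747 -0.968
endloop
endfacet
facet normal 0.208 -0.206 -0.956
outer loop
vertex -0.525 -3.435 -3.033
vertex -0.405 -4.153 -2.852
vertex -1.002 -3.753 -3.068
endloop
endfacet
facet normal -0.556 0.830 0.047
outer loop
vertex -0.525 -3.435 -3.033
vertex -1.002 -3.753 -3.068
vertex -0.815 -3.747 -0.968
endloop
endfacet
facet normal 0.207 -0.207 -0.956
outer loop
vertex -1.002 -3.753 -3.068
vertex -0.405 -4.153 -2.852
vertex -1.129 -4.306 -2.976
endloop
endfacet
facet normal -0.968 0.237 0.086
outer loop
vertex -1.002 -3.753 -3.068
vertex -1.129 -4.306 -2.976
vertex -0.815 -3.747 -0.968
endloop
endfacet
facet normal 0.207 -0.206 -0.956
outer loop
vertex -1.129 -4.306 -2.976
vertex -0.405 -4.153 -2.852
vertex -0.832 -4.768 -2.812
endloop
endfacet
facet normal -0.852 -0.455 0.260
outer loop
vertex -1.129 -4.306 -2.976
vertex -0.832 -4.768 -2.812
vertex -0.815 -3.747 -0.968
endloop
endfacet
facet normal 0.208 -0.206 -0.956
outer loop
vertex -0.832 -4.768 -2.812
vertex -0.405 -4.153 -2.852
vertex -0.285 -4.871 -2.671
endloop
endfacet
facet normal -0.278 -0.839 0.467
outer loop
vertex -0.832 -4.768 -2.812
vertex -0.285 -4.871 -2.671
vertex -0.815 -3.747 -0.968
endloop
endfacet
facet normal 0.208 -0.206 -0.956
outer loop
vertex -0.285 -4.871 -2.671
vertex -0.405 -4.153 -2.852
vertex 0.192 -4.552 -2.636
endloop
endfacet
facet normal 0.420 -0.692 0.587
outer loop
vertex -0.285 -4.871 -2.671
vertex 0.192 -4.552 -2.636
vertex -0.815 -3.747 -0.968
endloop
endfacet
facet normal 0.209 -0.206 -0.956
outer loop
vertex 0.192 -4.552 -2.636
vertex -0.405 -4.153 -2.852
vertex 0.319 -4.0 -2.727
endloop
endfacet
facet normal 0.830 -0.100 0.549
outer loop
vertex 0.192 -4.552 -2.636
vertex 0.319 -4.0 -2.727
vertex -0.815 -3.747 -0.968
endloop
endfacet
facet normal -0.586 0.522 -0.620
outer loop
vertex 3.208 -0.884 2.581
vertex 2.821 -0.472 3.294
vertex 3.558 -0.108 2.903
endloop
endfacet
facet normal 0.870 -0.207 -0.448
outer loop
vertex 3.208 -0.884 2.581
vertex 3.558 -0.108 2.903
vertex 4.099 -1.608 4.646
endloop
endfacet
facet normal -0.586 0.521 -0.620
outer loop
vertex 3.558 -0.108 2.903
vertex 2.821 -0.472 3.294
vertex 3.17 0.304 3.616
endloop
endfacet
facet normal 0.847 0.503 0.170
outer loop
vertex 3.558 -0.108 2.903
vertex 3.17 0.304 3.616
vertex 4.099 -1.608 4.646
endloop
endfacet
facet normal -0.586 0.521 -0.620
outer loop
vertex 3.17 0.304 3.616
vertex 2.821 -0.472 3.294
vertex 2.433 -0.06 4.007
endloop
endfacet
facet normal 0.177 0.532 0.828
outer loop
vertex 3.17 0.304 3.616
vertex 2.433 -0.06 4.007
vertex 4.099 -1.608 4.646
endloop
endfacet
facet normal -0.586 0.521 -0.620
outer loop
vertex 2.433 -0.06 4.007
vertex 2.821 -0.472 3.294
vertex 2.084 -0.836 3.685
endloop
endfacet
facet normal -0.472 -0.149 0.869
outer loop
vertex 2.433 -0.06 4.007
vertex 2.084 -0.836 3.685
vertex 4.099 -1.608 4.646
endloop
endfacet
facet normal -0.586 0.521 -0.620
outer loop
vertex 2.084 -0.836 3.685
vertex 2.821 -0.472 3.294
vertex 2.472 -1.248 2.972
endloop
endfacet
facet normal -0.449 -0.858 0.252
outer loop
vertex 2.084 -0.836 3.685
vertex 2.472 -1.248 2.972
vertex 4.099 -1.608 4.646
endloop
endfacet
facet normal -0.587 0.521 -0.620
outer loop
vertex 2.472 -1.248 2.972
vertex 2.821 -0.472 3.294
vertex 3.208 -0.884 2.581
endloop
endfacet
facet normal 0.222 -0.886 -0.407
outer loop
vertex 2.472 -1.248 2.972
vertex 3.208 -0.884 2.581
vertex 4.099 -1.608 4.646
endloop
endfacet

endsolid


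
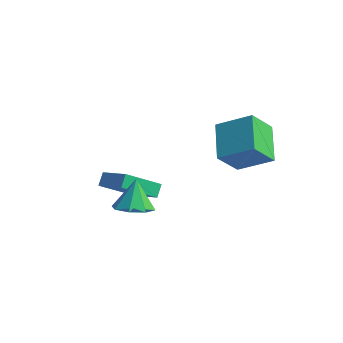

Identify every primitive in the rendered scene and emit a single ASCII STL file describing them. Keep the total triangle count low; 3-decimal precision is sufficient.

solid 
facet normal -0.924 -0.012 -0.382
outer loop
vertex -2.757 -0.719 -1.039
vertex -2.276 1.036 -2.258
vertex -2.507 -1.198 -1.63
endloop
endfacet
facet normal -0.220 -0.801 0.557
outer loop
vertex -0.844 -1.176 -0.942
vertex -2.757 -0.719 -1.039
vertex -2.507 -1.198 -1.63
endloop
endfacet
facet normal -0.924 -0.012 -0.382
outer loop
vertex -2.507 -1.198 -1.63
vertex -2.276 1.036 -2.258
vertex -2.026 0.558 -2.848
endloop
endfacet
facet normal 0.313 -0.598 -0.738
outer loop
vertex -2.026 0.558 -2.848
vertex -0.844 -1.176 -0.942
vertex -2.507 -1.198 -1.63
endloop
endfacet
facet normal -0.313 0.598 0.738
outer loop
vertex -2.757 -0.719 -1.039
vertex -0.613 1.058 -1.57
vertex -2.276 1.036 -2.258
endloop
endfacet
facet normal -0.220 -0.801 0.556
outer loop
vertex -1.094 -0.698 -0.352
vertex -2.757 -0.719 -1.039
vertex -0.844 -1.176 -0.942
endloop
endfacet
facet normal -0.313 0.598 0.738
outer loop
vertex -1.094 -0.698 -0.352
vertex -0.613 1.058 -1.57
vertex -2.757 -0.719 -1.039
endloop
endfacet
facet normal 0.220 0.801 -0.556
outer loop
vertex -2.276 1.036 -2.258
vertex -0.613 1.058 -1.57
vertex -2.026 0.558 -2.848
endloop
endfacet
facet normal 0.312 -0.598 -0.738
outer loop
vertex -0.363 0.579 -2.161
vertex -0.844 -1.176 -0.942
vertex -2.026 0.558 -2.848
endloop
endfacet
facet normal 0.220 0.801 -0.556
outer loop
vertex -2.026 0.558 -2.848
vertex -0.613 1.058 -1.57
vertex -0.363 0.579 -2.161
endloop
endfacet
facet normal 0.924 0.012 0.382
outer loop
vertex -0.363 0.579 -2.161
vertex -1.094 -0.698 -0.352
vertex -0.844 -1.176 -0.942
endloop
endfacet
facet normal 0.924 0.012 0.382
outer loop
vertex -0.613 1.058 -1.57
vertex -1.094 -0.698 -0.352
vertex -0.363 0.579 -2.161
endloop
endfacet
facet normal 0.220 -0.288 -0.932
outer loop
vertex 1.867 -2.955 -0.416
vertex 1.294 -2.221 -0.778
vertex 2.257 -2.306 -0.524
endloop
endfacet
facet normal 0.621 -0.249 0.743
outer loop
vertex 1.867 -2.955 -0.416
vertex 2.257 -2.306 -0.524
vertex 0.926 -1.739 0.778
endloop
endfacet
facet normal 0.220 -0.289 -0.932
outer loop
vertex 2.257 -2.306 -0.524
vertex 1.294 -2.221 -0.778
vertex 2.083 -1.607 -0.782
endloop
endfacet
facet normal 0.723 0.390 0.570
outer loop
vertex 2.257 -2.306 -0.524
vertex 2.083 -1.607 -0.782
vertex 0.926 -1.739 0.778
endloop
endfacet
facet normal 0.219 -0.288 -0.932
outer loop
vertex 2.083 -1.607 -0.782
vertex 1.294 -2.221 -0.778
vertex 1.446 -1.267 -1.037
endloop
endfacet
facet normal 0.340 0.882 0.327
outer loop
vertex 2.083 -1.607 -0.782
vertex 1.446 -1.267 -1.037
vertex 0.926 -1.739 0.778
endloop
endfacet
facet normal 0.220 -0.288 -0.932
outer loop
vertex 1.446 -1.267 -1.037
vertex 1.294 -2.221 -0.778
vertex 0.72 -1.486 -1.141
endloop
endfacet
facet normal -0.306 0.939 0.157
outer loop
vertex 1.446 -1.267 -1.037
vertex 0.72 -1.486 -1.141
vertex 0.926 -1.739 0.778
endloop
endfacet
facet normal 0.220 -0.288 -0.932
outer loop
vertex 0.72 -1.486 -1.141
vertex 1.294 -2.221 -0.778
vertex 0.33 -2.136 -1.032
endloop
endfacet
facet normal -0.835 0.527 0.159
outer loop
vertex 0.72 -1.486 -1.141
vertex 0.33 -2.136 -1.032
vertex 0.926 -1.739 0.778
endloop
endfacet
facet normal 0.220 -0.289 -0.932
outer loop
vertex 0.33 -2.136 -1.032
vertex 1.294 -2.221 -0.778
vertex 0.504 -2.835 -0.774
endloop
endfacet
facet normal -0.937 -0.110 0.333
outer loop
vertex 0.33 -2.136 -1.032
vertex 0.504 -2.835 -0.774
vertex 0.926 -1.739 0.778
endloop
endfacet
facet normal 0.220 -0.289 -0.932
outer loop
vertex 0.504 -2.835 -0.774
vertex 1.294 -2.221 -0.778
vertex 1.141 -3.174 -0.519
endloop
endfacet
facet normal -0.552 -0.603 0.576
outer loop
vertex 0.504 -2.835 -0.774
vertex 1.141 -3.174 -0.519
vertex 0.926 -1.739 0.778
endloop
endfacet
facet normal 0.219 -0.289 -0.932
outer loop
vertex 1.141 -3.174 -0.519
vertex 1.294 -2.221 -0.778
vertex 1.867 -2.955 -0.416
endloop
endfacet
facet normal 0.093 -0.660 0.746
outer loop
vertex 1.141 -3.174 -0.519
vertex 1.867 -2.955 -0.416
vertex 0.926 -1.739 0.778
endloop
endfacet
facet normal -0.746 -0.460 -0.481
outer loop
vertex 1.969 2.083 3.296
vertex 2.026 3.288 2.056
vertex 3.378 0.915 2.226
endloop
endfacet
facet normal -0.033 -0.696 0.717
outer loop
vertex 4.834 1.812 3.164
vertex 1.969 2.083 3.296
vertex 3.378 0.915 2.226
endloop
endfacet
facet normal -0.746 -0.460 -0.481
outer loop
vertex 3.378 0.915 2.226
vertex 2.026 3.288 2.056
vertex 3.435 2.121 0.986
endloop
endfacet
facet normal 0.665 -0.551 -0.505
outer loop
vertex 3.435 2.121 0.986
vertex 4.834 1.812 3.164
vertex 3.378 0.915 2.226
endloop
endfacet
facet normal -0.665 0.551 0.505
outer loop
vertex 1.969 2.083 3.296
vertex 3.482 4.185 2.994
vertex 2.026 3.288 2.056
endloop
endfacet
facet normal -0.033 -0.697 0.717
outer loop
vertex 3.425 2.979 4.234
vertex 1.969 2.083 3.296
vertex 4.834 1.812 3.164
endloop
endfacet
facet normal -0.664 0.551 0.505
outer loop
vertex 3.425 2.979 4.234
vertex 3.482 4.185 2.994
vertex 1.969 2.083 3.296
endloop
endfacet
facet normal 0.033 0.697 -0.717
outer loop
vertex 2.026 3.288 2.056
vertex 3.482 4.185 2.994
vertex 3.435 2.121 0.986
endloop
endfacet
facet normal 0.664 -0.551 -0.505
outer loop
vertex 4.891 3.017 1.924
vertex 4.834 1.812 3.164
vertex 3.435 2.121 0.986
endloop
endfacet
facet normal 0.033 0.697 -0.717
outer loop
vertex 3.435 2.121 0.986
vertex 3.482 4.185 2.994
vertex 4.891 3.017 1.924
endloop
endfacet
facet normal 0.746 0.460 0.481
outer loop
vertex 4.891 3.017 1.924
vertex 3.425 2.979 4.234
vertex 4.834 1.812 3.164
endloop
endfacet
facet normal 0.746 0.460 0.481
outer loop
vertex 3.482 4.185 2.994
vertex 3.425 2.979 4.234
vertex 4.891 3.017 1.924
endloop
endfacet

endsolid


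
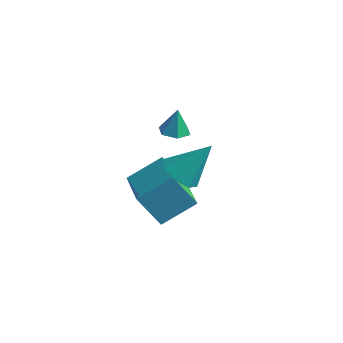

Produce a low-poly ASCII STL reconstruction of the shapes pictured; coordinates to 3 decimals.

solid 
facet normal -0.458 -0.485 -0.745
outer loop
vertex 2.982 -3.481 -0.012
vertex 2.208 -3.538 0.501
vertex 2.549 -2.924 -0.108
endloop
endfacet
facet normal 0.779 0.555 -0.294
outer loop
vertex 2.982 -3.481 -0.012
vertex 2.549 -2.924 -0.108
vertex 3.092 -2.602 1.939
endloop
endfacet
facet normal -0.458 -0.485 -0.745
outer loop
vertex 2.549 -2.924 -0.108
vertex 2.208 -3.538 0.501
vertex 1.917 -2.727 0.152
endloop
endfacet
facet normal 0.213 0.955 -0.207
outer loop
vertex 2.549 -2.924 -0.108
vertex 1.917 -2.727 0.152
vertex 3.092 -2.602 1.939
endloop
endfacet
facet normal -0.459 -0.485 -0.745
outer loop
vertex 1.917 -2.727 0.152
vertex 2.208 -3.538 0.501
vertex 1.455 -3.004 0.617
endloop
endfacet
facet normal -0.368 0.913 0.178
outer loop
vertex 1.917 -2.727 0.152
vertex 1.455 -3.004 0.617
vertex 3.092 -2.602 1.939
endloop
endfacet
facet normal -0.458 -0.484 -0.745
outer loop
vertex 1.455 -3.004 0.617
vertex 2.208 -3.538 0.501
vertex 1.434 -3.595 1.014
endloop
endfacet
facet normal -0.625 0.450 0.637
outer loop
vertex 1.455 -3.004 0.617
vertex 1.434 -3.595 1.014
vertex 3.092 -2.602 1.939
endloop
endfacet
facet normal -0.458 -0.485 -0.745
outer loop
vertex 1.434 -3.595 1.014
vertex 2.208 -3.538 0.501
vertex 1.866 -4.152 1.111
endloop
endfacet
facet normal -0.407 -0.159 0.900
outer loop
vertex 1.434 -3.595 1.014
vertex 1.866 -4.152 1.111
vertex 3.092 -2.602 1.939
endloop
endfacet
facet normal -0.458 -0.485 -0.745
outer loop
vertex 1.866 -4.152 1.111
vertex 2.208 -3.538 0.501
vertex 2.499 -4.349 0.85
endloop
endfacet
facet normal 0.160 -0.561 0.812
outer loop
vertex 1.866 -4.152 1.111
vertex 2.499 -4.349 0.85
vertex 3.092 -2.602 1.939
endloop
endfacet
facet normal -0.458 -0.485 -0.745
outer loop
vertex 2.499 -4.349 0.85
vertex 2.208 -3.538 0.501
vertex 2.961 -4.072 0.386
endloop
endfacet
facet normal 0.741 -0.518 0.428
outer loop
vertex 2.499 -4.349 0.85
vertex 2.961 -4.072 0.386
vertex 3.092 -2.602 1.939
endloop
endfacet
facet normal -0.458 -0.485 -0.745
outer loop
vertex 2.961 -4.072 0.386
vertex 2.208 -3.538 0.501
vertex 2.982 -3.481 -0.012
endloop
endfacet
facet normal 0.998 -0.056 -0.031
outer loop
vertex 2.961 -4.072 0.386
vertex 2.982 -3.481 -0.012
vertex 3.092 -2.602 1.939
endloop
endfacet
facet normal 0.011 -0.216 -0.976
outer loop
vertex -0.333 0.216 -1.41
vertex -0.803 0.735 -1.53
vertex -0.108 0.874 -1.553
endloop
endfacet
facet normal 0.846 -0.180 0.502
outer loop
vertex -0.333 0.216 -1.41
vertex -0.108 0.874 -1.553
vertex -0.817 1.005 -0.31
endloop
endfacet
facet normal 0.011 -0.218 -0.976
outer loop
vertex -0.108 0.874 -1.553
vertex -0.803 0.735 -1.53
vertex -0.578 1.392 -1.674
endloop
endfacet
facet normal 0.667 0.678 0.309
outer loop
vertex -0.108 0.874 -1.553
vertex -0.578 1.392 -1.674
vertex -0.817 1.005 -0.31
endloop
endfacet
facet normal 0.010 -0.217 -0.976
outer loop
vertex -0.578 1.392 -1.674
vertex -0.803 0.735 -1.53
vertex -1.273 1.253 -1.65
endloop
endfacet
facet normal -0.183 0.954 0.239
outer loop
vertex -0.578 1.392 -1.674
vertex -1.273 1.253 -1.65
vertex -0.817 1.005 -0.31
endloop
endfacet
facet normal 0.011 -0.216 -0.976
outer loop
vertex -1.273 1.253 -1.65
vertex -0.803 0.735 -1.53
vertex -1.499 0.595 -1.507
endloop
endfacet
facet normal -0.856 0.372 0.360
outer loop
vertex -1.273 1.253 -1.65
vertex -1.499 0.595 -1.507
vertex -0.817 1.005 -0.31
endloop
endfacet
facet normal 0.011 -0.216 -0.976
outer loop
vertex -1.499 0.595 -1.507
vertex -0.803 0.735 -1.53
vertex -1.029 0.077 -1.387
endloop
endfacet
facet normal -0.677 -0.486 0.552
outer loop
vertex -1.499 0.595 -1.507
vertex -1.029 0.077 -1.387
vertex -0.817 1.005 -0.31
endloop
endfacet
facet normal 0.011 -0.216 -0.976
outer loop
vertex -1.029 0.077 -1.387
vertex -0.803 0.735 -1.53
vertex -0.333 0.216 -1.41
endloop
endfacet
facet normal 0.173 -0.763 0.623
outer loop
vertex -1.029 0.077 -1.387
vertex -0.333 0.216 -1.41
vertex -0.817 1.005 -0.31
endloop
endfacet
facet normal -0.517 -0.702 -0.491
outer loop
vertex -0.187 -3.07 -2.823
vertex -1.677 -1.6 -3.356
vertex 0.756 -2.677 -4.377
endloop
endfacet
facet normal 0.690 -0.681 0.246
outer loop
vertex 1.697 -1.4 -3.484
vertex -0.187 -3.07 -2.823
vertex 0.756 -2.677 -4.377
endloop
endfacet
facet normal -0.517 -0.702 -0.491
outer loop
vertex 0.756 -2.677 -4.377
vertex -1.677 -1.6 -3.356
vertex -0.734 -1.207 -4.91
endloop
endfacet
facet normal 0.507 0.211 -0.836
outer loop
vertex -0.734 -1.207 -4.91
vertex 1.697 -1.4 -3.484
vertex 0.756 -2.677 -4.377
endloop
endfacet
facet normal -0.507 -0.211 0.836
outer loop
vertex -0.187 -3.07 -2.823
vertex -0.736 -0.323 -2.463
vertex -1.677 -1.6 -3.356
endloop
endfacet
facet normal 0.690 -0.681 0.246
outer loop
vertex 0.754 -1.793 -1.93
vertex -0.187 -3.07 -2.823
vertex 1.697 -1.4 -3.484
endloop
endfacet
facet normal -0.507 -0.211 0.836
outer loop
vertex 0.754 -1.793 -1.93
vertex -0.736 -0.323 -2.463
vertex -0.187 -3.07 -2.823
endloop
endfacet
facet normal -0.690 0.681 -0.246
outer loop
vertex -1.677 -1.6 -3.356
vertex -0.736 -0.323 -2.463
vertex -0.734 -1.207 -4.91
endloop
endfacet
facet normal 0.507 0.211 -0.836
outer loop
vertex 0.207 0.07 -4.017
vertex 1.697 -1.4 -3.484
vertex -0.734 -1.207 -4.91
endloop
endfacet
facet normal -0.690 0.681 -0.246
outer loop
vertex -0.734 -1.207 -4.91
vertex -0.736 -0.323 -2.463
vertex 0.207 0.07 -4.017
endloop
endfacet
facet normal 0.517 0.702 0.491
outer loop
vertex 0.207 0.07 -4.017
vertex 0.754 -1.793 -1.93
vertex 1.697 -1.4 -3.484
endloop
endfacet
facet normal 0.517 0.702 0.491
outer loop
vertex -0.736 -0.323 -2.463
vertex 0.754 -1.793 -1.93
vertex 0.207 0.07 -4.017
endloop
endfacet

endsolid


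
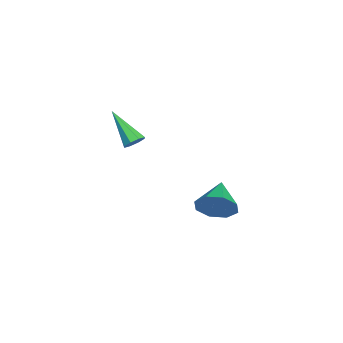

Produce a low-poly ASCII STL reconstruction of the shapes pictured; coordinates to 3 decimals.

solid 
facet normal 0.553 0.522 -0.649
outer loop
vertex -1.0 -0.632 3.334
vertex -1.414 -0.502 3.086
vertex -1.153 -0.307 3.465
endloop
endfacet
facet normal 0.573 -0.060 0.817
outer loop
vertex -1.0 -0.632 3.334
vertex -1.153 -0.307 3.465
vertex -2.426 -1.458 4.274
endloop
endfacet
facet normal 0.552 0.523 -0.649
outer loop
vertex -1.153 -0.307 3.465
vertex -1.414 -0.502 3.086
vertex -1.459 -0.096 3.375
endloop
endfacet
facet normal 0.093 0.502 0.860
outer loop
vertex -1.153 -0.307 3.465
vertex -1.459 -0.096 3.375
vertex -2.426 -1.458 4.274
endloop
endfacet
facet normal 0.553 0.523 -0.648
outer loop
vertex -1.459 -0.096 3.375
vertex -1.414 -0.502 3.086
vertex -1.739 -0.122 3.115
endloop
endfacet
facet normal -0.522 0.696 0.493
outer loop
vertex -1.459 -0.096 3.375
vertex -1.739 -0.122 3.115
vertex -2.426 -1.458 4.274
endloop
endfacet
facet normal 0.553 0.522 -0.649
outer loop
vertex -1.739 -0.122 3.115
vertex -1.414 -0.502 3.086
vertex -1.829 -0.371 2.838
endloop
endfacet
facet normal -0.911 0.407 -0.070
outer loop
vertex -1.739 -0.122 3.115
vertex -1.829 -0.371 2.838
vertex -2.426 -1.458 4.274
endloop
endfacet
facet normal 0.553 0.522 -0.649
outer loop
vertex -1.829 -0.371 2.838
vertex -1.414 -0.502 3.086
vertex -1.676 -0.696 2.707
endloop
endfacet
facet normal -0.844 -0.196 -0.499
outer loop
vertex -1.829 -0.371 2.838
vertex -1.676 -0.696 2.707
vertex -2.426 -1.458 4.274
endloop
endfacet
facet normal 0.552 0.523 -0.649
outer loop
vertex -1.676 -0.696 2.707
vertex -1.414 -0.502 3.086
vertex -1.37 -0.907 2.797
endloop
endfacet
facet normal -0.363 -0.758 -0.542
outer loop
vertex -1.676 -0.696 2.707
vertex -1.37 -0.907 2.797
vertex -2.426 -1.458 4.274
endloop
endfacet
facet normal 0.553 0.523 -0.648
outer loop
vertex -1.37 -0.907 2.797
vertex -1.414 -0.502 3.086
vertex -1.09 -0.881 3.057
endloop
endfacet
facet normal 0.251 -0.952 -0.175
outer loop
vertex -1.37 -0.907 2.797
vertex -1.09 -0.881 3.057
vertex -2.426 -1.458 4.274
endloop
endfacet
facet normal 0.553 0.522 -0.649
outer loop
vertex -1.09 -0.881 3.057
vertex -1.414 -0.502 3.086
vertex -1.0 -0.632 3.334
endloop
endfacet
facet normal 0.640 -0.663 0.388
outer loop
vertex -1.09 -0.881 3.057
vertex -1.0 -0.632 3.334
vertex -2.426 -1.458 4.274
endloop
endfacet
facet normal 0.924 -0.123 -0.363
outer loop
vertex -2.652 2.321 -0.899
vertex -2.915 2.753 -1.715
vertex -2.547 3.048 -0.878
endloop
endfacet
facet normal -0.145 -0.008 0.989
outer loop
vertex -2.652 2.321 -0.899
vertex -2.547 3.048 -0.878
vertex -4.365 2.947 -1.145
endloop
endfacet
facet normal 0.924 -0.123 -0.363
outer loop
vertex -2.547 3.048 -0.878
vertex -2.915 2.753 -1.715
vertex -2.658 3.602 -1.348
endloop
endfacet
facet normal -0.147 0.623 0.769
outer loop
vertex -2.547 3.048 -0.878
vertex -2.658 3.602 -1.348
vertex -4.365 2.947 -1.145
endloop
endfacet
facet normal 0.924 -0.123 -0.363
outer loop
vertex -2.658 3.602 -1.348
vertex -2.915 2.753 -1.715
vertex -2.919 3.659 -2.032
endloop
endfacet
facet normal -0.330 0.922 0.203
outer loop
vertex -2.658 3.602 -1.348
vertex -2.919 3.659 -2.032
vertex -4.365 2.947 -1.145
endloop
endfacet
facet normal 0.924 -0.122 -0.362
outer loop
vertex -2.919 3.659 -2.032
vertex -2.915 2.753 -1.715
vertex -3.177 3.186 -2.531
endloop
endfacet
facet normal -0.585 0.718 -0.378
outer loop
vertex -2.919 3.659 -2.032
vertex -3.177 3.186 -2.531
vertex -4.365 2.947 -1.145
endloop
endfacet
facet normal 0.924 -0.123 -0.362
outer loop
vertex -3.177 3.186 -2.531
vertex -2.915 2.753 -1.715
vertex -3.282 2.459 -2.551
endloop
endfacet
facet normal -0.764 0.128 -0.633
outer loop
vertex -3.177 3.186 -2.531
vertex -3.282 2.459 -2.551
vertex -4.365 2.947 -1.145
endloop
endfacet
facet normal 0.924 -0.124 -0.362
outer loop
vertex -3.282 2.459 -2.551
vertex -2.915 2.753 -1.715
vertex -3.172 1.904 -2.081
endloop
endfacet
facet normal -0.761 -0.500 -0.413
outer loop
vertex -3.282 2.459 -2.551
vertex -3.172 1.904 -2.081
vertex -4.365 2.947 -1.145
endloop
endfacet
facet normal 0.924 -0.123 -0.363
outer loop
vertex -3.172 1.904 -2.081
vertex -2.915 2.753 -1.715
vertex -2.911 1.847 -1.397
endloop
endfacet
facet normal -0.579 -0.801 0.154
outer loop
vertex -3.172 1.904 -2.081
vertex -2.911 1.847 -1.397
vertex -4.365 2.947 -1.145
endloop
endfacet
facet normal 0.924 -0.123 -0.363
outer loop
vertex -2.911 1.847 -1.397
vertex -2.915 2.753 -1.715
vertex -2.652 2.321 -0.899
endloop
endfacet
facet normal -0.323 -0.596 0.735
outer loop
vertex -2.911 1.847 -1.397
vertex -2.652 2.321 -0.899
vertex -4.365 2.947 -1.145
endloop
endfacet

endsolid


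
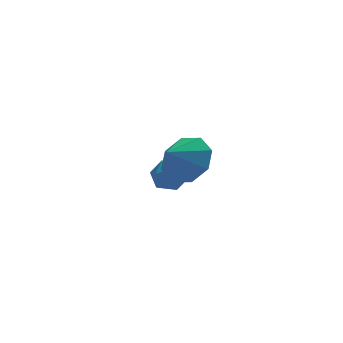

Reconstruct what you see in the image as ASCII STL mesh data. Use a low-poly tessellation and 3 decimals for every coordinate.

solid 
facet normal -0.259 -0.864 0.432
outer loop
vertex 2.962 1.162 -1.697
vertex 3.487 0.8 -2.105
vertex 3.665 1.086 -1.427
endloop
endfacet
facet normal -0.370 -0.314 0.874
outer loop
vertex 2.962 1.162 -1.697
vertex 3.665 1.086 -1.427
vertex 3.298 1.743 -1.346
endloop
endfacet
facet normal -0.820 0.139 0.555
outer loop
vertex 2.962 1.162 -1.697
vertex 3.298 1.743 -1.346
vertex 2.893 1.863 -1.974
endloop
endfacet
facet normal -0.988 -0.131 -0.084
outer loop
vertex 2.962 1.162 -1.697
vertex 2.893 1.863 -1.974
vertex 3.01 1.28 -2.443
endloop
endfacet
facet normal -0.642 -0.750 -0.160
outer loop
vertex 2.962 1.162 -1.697
vertex 3.01 1.28 -2.443
vertex 3.487 0.8 -2.105
endloop
endfacet
facet normal 0.252 0.022 0.967
outer loop
vertex 3.298 1.743 -1.346
vertex 3.665 1.086 -1.427
vertex 4.03 1.74 -1.537
endloop
endfacet
facet normal 0.431 -0.866 0.252
outer loop
vertex 3.665 1.086 -1.427
vertex 3.487 0.8 -2.105
vertex 4.147 1.157 -2.006
endloop
endfacet
facet normal -0.187 -0.683 -0.706
outer loop
vertex 3.487 0.8 -2.105
vertex 3.01 1.28 -2.443
vertex 3.742 1.277 -2.634
endloop
endfacet
facet normal -0.747 0.319 -0.583
outer loop
vertex 3.01 1.28 -2.443
vertex 2.893 1.863 -1.974
vertex 3.375 1.934 -2.553
endloop
endfacet
facet normal -0.476 0.755 0.451
outer loop
vertex 2.893 1.863 -1.974
vertex 3.298 1.743 -1.346
vertex 3.553 2.22 -1.875
endloop
endfacet
facet normal 0.988 0.131 0.084
outer loop
vertex 4.078 1.858 -2.283
vertex 4.03 1.74 -1.537
vertex 4.147 1.157 -2.006
endloop
endfacet
facet normal 0.820 -0.139 -0.555
outer loop
vertex 4.078 1.858 -2.283
vertex 4.147 1.157 -2.006
vertex 3.742 1.277 -2.634
endloop
endfacet
facet normal 0.370 0.314 -0.874
outer loop
vertex 4.078 1.858 -2.283
vertex 3.742 1.277 -2.634
vertex 3.375 1.934 -2.553
endloop
endfacet
facet normal 0.259 0.864 -0.432
outer loop
vertex 4.078 1.858 -2.283
vertex 3.375 1.934 -2.553
vertex 3.553 2.22 -1.875
endloop
endfacet
facet normal 0.642 0.750 0.160
outer loop
vertex 4.078 1.858 -2.283
vertex 3.553 2.22 -1.875
vertex 4.03 1.74 -1.537
endloop
endfacet
facet normal 0.747 -0.319 0.583
outer loop
vertex 4.147 1.157 -2.006
vertex 4.03 1.74 -1.537
vertex 3.665 1.086 -1.427
endloop
endfacet
facet normal 0.476 -0.755 -0.451
outer loop
vertex 3.742 1.277 -2.634
vertex 4.147 1.157 -2.006
vertex 3.487 0.8 -2.105
endloop
endfacet
facet normal -0.252 -0.022 -0.967
outer loop
vertex 3.375 1.934 -2.553
vertex 3.742 1.277 -2.634
vertex 3.01 1.28 -2.443
endloop
endfacet
facet normal -0.431 0.866 -0.252
outer loop
vertex 3.553 2.22 -1.875
vertex 3.375 1.934 -2.553
vertex 2.893 1.863 -1.974
endloop
endfacet
facet normal 0.187 0.683 0.706
outer loop
vertex 4.03 1.74 -1.537
vertex 3.553 2.22 -1.875
vertex 3.298 1.743 -1.346
endloop
endfacet
facet normal 0.671 0.439 -0.597
outer loop
vertex 3.854 -3.455 0.793
vertex 3.309 -2.582 0.822
vertex 4.073 -2.984 1.385
endloop
endfacet
facet normal 0.094 -0.796 0.598
outer loop
vertex 3.854 -3.455 0.793
vertex 4.073 -2.984 1.385
vertex 2.551 -3.078 1.498
endloop
endfacet
facet normal 0.671 0.439 -0.597
outer loop
vertex 4.073 -2.984 1.385
vertex 3.309 -2.582 0.822
vertex 3.844 -2.276 1.648
endloop
endfacet
facet normal 0.090 -0.321 0.943
outer loop
vertex 4.073 -2.984 1.385
vertex 3.844 -2.276 1.648
vertex 2.551 -3.078 1.498
endloop
endfacet
facet normal 0.671 0.439 -0.597
outer loop
vertex 3.844 -2.276 1.648
vertex 3.309 -2.582 0.822
vertex 3.302 -1.748 1.427
endloop
endfacet
facet normal -0.220 0.176 0.960
outer loop
vertex 3.844 -2.276 1.648
vertex 3.302 -1.748 1.427
vertex 2.551 -3.078 1.498
endloop
endfacet
facet normal 0.671 0.439 -0.597
outer loop
vertex 3.302 -1.748 1.427
vertex 3.309 -2.582 0.822
vertex 2.764 -1.708 0.852
endloop
endfacet
facet normal -0.654 0.403 0.640
outer loop
vertex 3.302 -1.748 1.427
vertex 2.764 -1.708 0.852
vertex 2.551 -3.078 1.498
endloop
endfacet
facet normal 0.671 0.439 -0.598
outer loop
vertex 2.764 -1.708 0.852
vertex 3.309 -2.582 0.822
vertex 2.545 -2.18 0.26
endloop
endfacet
facet normal -0.958 0.230 0.171
outer loop
vertex 2.764 -1.708 0.852
vertex 2.545 -2.18 0.26
vertex 2.551 -3.078 1.498
endloop
endfacet
facet normal 0.671 0.439 -0.598
outer loop
vertex 2.545 -2.18 0.26
vertex 3.309 -2.582 0.822
vertex 2.774 -2.888 -0.003
endloop
endfacet
facet normal -0.954 -0.244 -0.173
outer loop
vertex 2.545 -2.18 0.26
vertex 2.774 -2.888 -0.003
vertex 2.551 -3.078 1.498
endloop
endfacet
facet normal 0.671 0.439 -0.598
outer loop
vertex 2.774 -2.888 -0.003
vertex 3.309 -2.582 0.822
vertex 3.316 -3.416 0.218
endloop
endfacet
facet normal -0.644 -0.741 -0.190
outer loop
vertex 2.774 -2.888 -0.003
vertex 3.316 -3.416 0.218
vertex 2.551 -3.078 1.498
endloop
endfacet
facet normal 0.671 0.439 -0.598
outer loop
vertex 3.316 -3.416 0.218
vertex 3.309 -2.582 0.822
vertex 3.854 -3.455 0.793
endloop
endfacet
facet normal -0.210 -0.969 0.131
outer loop
vertex 3.316 -3.416 0.218
vertex 3.854 -3.455 0.793
vertex 2.551 -3.078 1.498
endloop
endfacet

endsolid
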